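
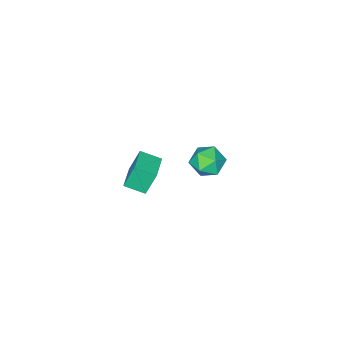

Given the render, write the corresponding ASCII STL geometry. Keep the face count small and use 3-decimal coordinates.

solid 
facet normal -0.492 0.801 -0.341
outer loop
vertex 2.544 2.225 4.392
vertex 3.81 3.093 4.606
vertex 3.014 1.896 2.942
endloop
endfacet
facet normal -0.817 -0.561 -0.137
outer loop
vertex 3.61 0.927 3.354
vertex 2.544 2.225 4.392
vertex 3.014 1.896 2.942
endloop
endfacet
facet normal -0.492 0.801 -0.341
outer loop
vertex 3.014 1.896 2.942
vertex 3.81 3.093 4.606
vertex 4.28 2.764 3.155
endloop
endfacet
facet normal 0.301 -0.210 -0.930
outer loop
vertex 4.28 2.764 3.155
vertex 3.61 0.927 3.354
vertex 3.014 1.896 2.942
endloop
endfacet
facet normal -0.301 0.210 0.930
outer loop
vertex 2.544 2.225 4.392
vertex 4.406 2.124 5.018
vertex 3.81 3.093 4.606
endloop
endfacet
facet normal -0.817 -0.561 -0.137
outer loop
vertex 3.14 1.256 4.805
vertex 2.544 2.225 4.392
vertex 3.61 0.927 3.354
endloop
endfacet
facet normal -0.301 0.211 0.930
outer loop
vertex 3.14 1.256 4.805
vertex 4.406 2.124 5.018
vertex 2.544 2.225 4.392
endloop
endfacet
facet normal 0.817 0.561 0.137
outer loop
vertex 3.81 3.093 4.606
vertex 4.406 2.124 5.018
vertex 4.28 2.764 3.155
endloop
endfacet
facet normal 0.302 -0.211 -0.930
outer loop
vertex 4.876 1.795 3.568
vertex 3.61 0.927 3.354
vertex 4.28 2.764 3.155
endloop
endfacet
facet normal 0.816 0.561 0.137
outer loop
vertex 4.28 2.764 3.155
vertex 4.406 2.124 5.018
vertex 4.876 1.795 3.568
endloop
endfacet
facet normal 0.492 -0.801 0.341
outer loop
vertex 4.876 1.795 3.568
vertex 3.14 1.256 4.805
vertex 3.61 0.927 3.354
endloop
endfacet
facet normal 0.492 -0.801 0.341
outer loop
vertex 4.406 2.124 5.018
vertex 3.14 1.256 4.805
vertex 4.876 1.795 3.568
endloop
endfacet
facet normal -0.936 0.136 0.325
outer loop
vertex -3.693 1.036 -1.575
vertex -3.928 -0.017 -1.81
vertex -3.542 0.253 -0.811
endloop
endfacet
facet normal -0.480 0.563 0.672
outer loop
vertex -3.693 1.036 -1.575
vertex -3.542 0.253 -0.811
vertex -2.789 1.05 -0.941
endloop
endfacet
facet normal -0.148 0.971 0.190
outer loop
vertex -3.693 1.036 -1.575
vertex -2.789 1.05 -0.941
vertex -2.71 1.273 -2.019
endloop
endfacet
facet normal -0.398 0.796 -0.456
outer loop
vertex -3.693 1.036 -1.575
vertex -2.71 1.273 -2.019
vertex -3.414 0.614 -2.556
endloop
endfacet
facet normal -0.885 0.281 -0.372
outer loop
vertex -3.693 1.036 -1.575
vertex -3.414 0.614 -2.556
vertex -3.928 -0.017 -1.81
endloop
endfacet
facet normal 0.010 0.152 0.988
outer loop
vertex -2.789 1.05 -0.941
vertex -3.542 0.253 -0.811
vertex -2.466 0.006 -0.784
endloop
endfacet
facet normal -0.727 -0.538 0.426
outer loop
vertex -3.542 0.253 -0.811
vertex -3.928 -0.017 -1.81
vertex -3.17 -0.653 -1.321
endloop
endfacet
facet normal -0.644 -0.305 -0.702
outer loop
vertex -3.928 -0.017 -1.81
vertex -3.414 0.614 -2.556
vertex -3.091 -0.43 -2.399
endloop
endfacet
facet normal 0.142 0.529 -0.836
outer loop
vertex -3.414 0.614 -2.556
vertex -2.71 1.273 -2.019
vertex -2.338 0.367 -2.529
endloop
endfacet
facet normal 0.547 0.811 0.208
outer loop
vertex -2.71 1.273 -2.019
vertex -2.789 1.05 -0.941
vertex -1.952 0.637 -1.53
endloop
endfacet
facet normal 0.398 -0.796 0.456
outer loop
vertex -2.187 -0.416 -1.765
vertex -2.466 0.006 -0.784
vertex -3.17 -0.653 -1.321
endloop
endfacet
facet normal 0.148 -0.971 -0.190
outer loop
vertex -2.187 -0.416 -1.765
vertex -3.17 -0.653 -1.321
vertex -3.091 -0.43 -2.399
endloop
endfacet
facet normal 0.480 -0.563 -0.672
outer loop
vertex -2.187 -0.416 -1.765
vertex -3.091 -0.43 -2.399
vertex -2.338 0.367 -2.529
endloop
endfacet
facet normal 0.936 -0.136 -0.325
outer loop
vertex -2.187 -0.416 -1.765
vertex -2.338 0.367 -2.529
vertex -1.952 0.637 -1.53
endloop
endfacet
facet normal 0.885 -0.281 0.372
outer loop
vertex -2.187 -0.416 -1.765
vertex -1.952 0.637 -1.53
vertex -2.466 0.006 -0.784
endloop
endfacet
facet normal -0.142 -0.529 0.836
outer loop
vertex -3.17 -0.653 -1.321
vertex -2.466 0.006 -0.784
vertex -3.542 0.253 -0.811
endloop
endfacet
facet normal -0.547 -0.811 -0.208
outer loop
vertex -3.091 -0.43 -2.399
vertex -3.17 -0.653 -1.321
vertex -3.928 -0.017 -1.81
endloop
endfacet
facet normal -0.010 -0.152 -0.988
outer loop
vertex -2.338 0.367 -2.529
vertex -3.091 -0.43 -2.399
vertex -3.414 0.614 -2.556
endloop
endfacet
facet normal 0.727 0.538 -0.426
outer loop
vertex -1.952 0.637 -1.53
vertex -2.338 0.367 -2.529
vertex -2.71 1.273 -2.019
endloop
endfacet
facet normal 0.644 0.305 0.702
outer loop
vertex -2.466 0.006 -0.784
vertex -1.952 0.637 -1.53
vertex -2.789 1.05 -0.941
endloop
endfacet

endsolid


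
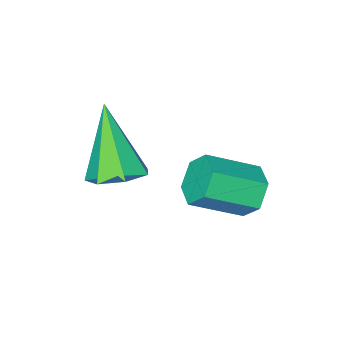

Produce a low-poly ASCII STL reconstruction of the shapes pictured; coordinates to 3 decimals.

solid 
facet normal 0.189 0.494 -0.849
outer loop
vertex 2.676 -0.094 -1.987
vertex 2.007 0.317 -1.897
vertex 2.732 0.491 -1.634
endloop
endfacet
facet normal 0.866 -0.317 0.388
outer loop
vertex 2.676 -0.094 -1.987
vertex 2.732 0.491 -1.634
vertex 1.613 -0.717 -0.123
endloop
endfacet
facet normal 0.189 0.494 -0.849
outer loop
vertex 2.732 0.491 -1.634
vertex 2.007 0.317 -1.897
vertex 2.242 0.945 -1.479
endloop
endfacet
facet normal 0.577 0.374 0.726
outer loop
vertex 2.732 0.491 -1.634
vertex 2.242 0.945 -1.479
vertex 1.613 -0.717 -0.123
endloop
endfacet
facet normal 0.188 0.494 -0.849
outer loop
vertex 2.242 0.945 -1.479
vertex 2.007 0.317 -1.897
vertex 1.576 0.926 -1.638
endloop
endfacet
facet normal -0.192 0.663 0.724
outer loop
vertex 2.242 0.945 -1.479
vertex 1.576 0.926 -1.638
vertex 1.613 -0.717 -0.123
endloop
endfacet
facet normal 0.188 0.494 -0.849
outer loop
vertex 1.576 0.926 -1.638
vertex 2.007 0.317 -1.897
vertex 1.234 0.448 -1.992
endloop
endfacet
facet normal -0.862 0.333 0.382
outer loop
vertex 1.576 0.926 -1.638
vertex 1.234 0.448 -1.992
vertex 1.613 -0.717 -0.123
endloop
endfacet
facet normal 0.188 0.494 -0.849
outer loop
vertex 1.234 0.448 -1.992
vertex 2.007 0.317 -1.897
vertex 1.475 -0.128 -2.274
endloop
endfacet
facet normal -0.929 -0.368 -0.041
outer loop
vertex 1.234 0.448 -1.992
vertex 1.475 -0.128 -2.274
vertex 1.613 -0.717 -0.123
endloop
endfacet
facet normal 0.189 0.494 -0.849
outer loop
vertex 1.475 -0.128 -2.274
vertex 2.007 0.317 -1.897
vertex 2.117 -0.37 -2.272
endloop
endfacet
facet normal -0.343 -0.911 -0.228
outer loop
vertex 1.475 -0.128 -2.274
vertex 2.117 -0.37 -2.272
vertex 1.613 -0.717 -0.123
endloop
endfacet
facet normal 0.189 0.494 -0.849
outer loop
vertex 2.117 -0.37 -2.272
vertex 2.007 0.317 -1.897
vertex 2.676 -0.094 -1.987
endloop
endfacet
facet normal 0.457 -0.889 -0.036
outer loop
vertex 2.117 -0.37 -2.272
vertex 2.676 -0.094 -1.987
vertex 1.613 -0.717 -0.123
endloop
endfacet
facet normal -0.783 0.390 -0.484
outer loop
vertex -0.355 2.135 -3.531
vertex -0.797 1.912 -2.995
vertex -0.488 2.573 -2.962
endloop
endfacet
facet normal 0.594 0.699 -0.399
outer loop
vertex -0.355 2.135 -3.531
vertex -0.488 2.573 -2.962
vertex 0.859 1.531 -2.781
endloop
endfacet
facet normal 0.594 0.699 -0.398
outer loop
vertex 0.859 1.531 -2.781
vertex -0.488 2.573 -2.962
vertex 0.726 1.968 -2.212
endloop
endfacet
facet normal 0.783 -0.391 0.483
outer loop
vertex 0.859 1.531 -2.781
vertex 0.726 1.968 -2.212
vertex 0.417 1.308 -2.245
endloop
endfacet
facet normal -0.783 0.390 -0.484
outer loop
vertex -0.488 2.573 -2.962
vertex -0.797 1.912 -2.995
vertex -0.93 2.35 -2.426
endloop
endfacet
facet normal 0.139 0.869 0.476
outer loop
vertex -0.488 2.573 -2.962
vertex -0.93 2.35 -2.426
vertex 0.726 1.968 -2.212
endloop
endfacet
facet normal 0.139 0.869 0.476
outer loop
vertex 0.726 1.968 -2.212
vertex -0.93 2.35 -2.426
vertex 0.284 1.745 -1.676
endloop
endfacet
facet normal 0.783 -0.391 0.483
outer loop
vertex 0.726 1.968 -2.212
vertex 0.284 1.745 -1.676
vertex 0.417 1.308 -2.245
endloop
endfacet
facet normal -0.783 0.390 -0.484
outer loop
vertex -0.93 2.35 -2.426
vertex -0.797 1.912 -2.995
vertex -1.239 1.689 -2.459
endloop
endfacet
facet normal -0.456 0.169 0.874
outer loop
vertex -0.93 2.35 -2.426
vertex -1.239 1.689 -2.459
vertex 0.284 1.745 -1.676
endloop
endfacet
facet normal -0.456 0.170 0.874
outer loop
vertex 0.284 1.745 -1.676
vertex -1.239 1.689 -2.459
vertex -0.025 1.085 -1.709
endloop
endfacet
facet normal 0.783 -0.391 0.483
outer loop
vertex 0.284 1.745 -1.676
vertex -0.025 1.085 -1.709
vertex 0.417 1.308 -2.245
endloop
endfacet
facet normal -0.783 0.391 -0.483
outer loop
vertex -1.239 1.689 -2.459
vertex -0.797 1.912 -2.995
vertex -1.106 1.252 -3.028
endloop
endfacet
facet normal -0.594 -0.699 0.398
outer loop
vertex -1.239 1.689 -2.459
vertex -1.106 1.252 -3.028
vertex -0.025 1.085 -1.709
endloop
endfacet
facet normal -0.594 -0.698 0.399
outer loop
vertex -0.025 1.085 -1.709
vertex -1.106 1.252 -3.028
vertex 0.108 0.647 -2.278
endloop
endfacet
facet normal 0.783 -0.390 0.484
outer loop
vertex -0.025 1.085 -1.709
vertex 0.108 0.647 -2.278
vertex 0.417 1.308 -2.245
endloop
endfacet
facet normal -0.783 0.391 -0.483
outer loop
vertex -1.106 1.252 -3.028
vertex -0.797 1.912 -2.995
vertex -0.664 1.475 -3.564
endloop
endfacet
facet normal -0.139 -0.869 -0.476
outer loop
vertex -1.106 1.252 -3.028
vertex -0.664 1.475 -3.564
vertex 0.108 0.647 -2.278
endloop
endfacet
facet normal -0.139 -0.869 -0.476
outer loop
vertex 0.108 0.647 -2.278
vertex -0.664 1.475 -3.564
vertex 0.55 0.87 -2.814
endloop
endfacet
facet normal 0.783 -0.390 0.484
outer loop
vertex 0.108 0.647 -2.278
vertex 0.55 0.87 -2.814
vertex 0.417 1.308 -2.245
endloop
endfacet
facet normal -0.783 0.391 -0.483
outer loop
vertex -0.664 1.475 -3.564
vertex -0.797 1.912 -2.995
vertex -0.355 2.135 -3.531
endloop
endfacet
facet normal 0.455 -0.170 -0.874
outer loop
vertex -0.664 1.475 -3.564
vertex -0.355 2.135 -3.531
vertex 0.55 0.87 -2.814
endloop
endfacet
facet normal 0.456 -0.169 -0.874
outer loop
vertex 0.55 0.87 -2.814
vertex -0.355 2.135 -3.531
vertex 0.859 1.531 -2.781
endloop
endfacet
facet normal 0.783 -0.390 0.484
outer loop
vertex 0.55 0.87 -2.814
vertex 0.859 1.531 -2.781
vertex 0.417 1.308 -2.245
endloop
endfacet

endsolid


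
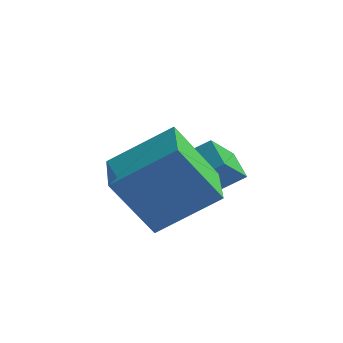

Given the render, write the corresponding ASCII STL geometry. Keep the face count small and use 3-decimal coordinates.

solid 
facet normal -0.772 -0.402 -0.493
outer loop
vertex -1.407 -0.024 -2.328
vertex -1.937 0.603 -2.01
vertex -1.021 1.058 -3.816
endloop
endfacet
facet normal 0.602 -0.712 -0.361
outer loop
vertex -0.103 1.537 -3.23
vertex -1.407 -0.024 -2.328
vertex -1.021 1.058 -3.816
endloop
endfacet
facet normal -0.771 -0.403 -0.493
outer loop
vertex -1.021 1.058 -3.816
vertex -1.937 0.603 -2.01
vertex -1.551 1.684 -3.498
endloop
endfacet
facet normal 0.205 0.576 -0.792
outer loop
vertex -1.551 1.684 -3.498
vertex -0.103 1.537 -3.23
vertex -1.021 1.058 -3.816
endloop
endfacet
facet normal -0.205 -0.575 0.792
outer loop
vertex -1.407 -0.024 -2.328
vertex -1.019 1.082 -1.424
vertex -1.937 0.603 -2.01
endloop
endfacet
facet normal 0.603 -0.712 -0.361
outer loop
vertex -0.489 0.456 -1.742
vertex -1.407 -0.024 -2.328
vertex -0.103 1.537 -3.23
endloop
endfacet
facet normal -0.205 -0.575 0.792
outer loop
vertex -0.489 0.456 -1.742
vertex -1.019 1.082 -1.424
vertex -1.407 -0.024 -2.328
endloop
endfacet
facet normal -0.602 0.712 0.361
outer loop
vertex -1.937 0.603 -2.01
vertex -1.019 1.082 -1.424
vertex -1.551 1.684 -3.498
endloop
endfacet
facet normal 0.205 0.575 -0.792
outer loop
vertex -0.633 2.164 -2.912
vertex -0.103 1.537 -3.23
vertex -1.551 1.684 -3.498
endloop
endfacet
facet normal -0.603 0.712 0.361
outer loop
vertex -1.551 1.684 -3.498
vertex -1.019 1.082 -1.424
vertex -0.633 2.164 -2.912
endloop
endfacet
facet normal 0.772 0.402 0.493
outer loop
vertex -0.633 2.164 -2.912
vertex -0.489 0.456 -1.742
vertex -0.103 1.537 -3.23
endloop
endfacet
facet normal 0.771 0.403 0.493
outer loop
vertex -1.019 1.082 -1.424
vertex -0.489 0.456 -1.742
vertex -0.633 2.164 -2.912
endloop
endfacet
facet normal -0.570 -0.011 0.822
outer loop
vertex -1.26 -1.447 0.406
vertex -1.7 -0.172 0.118
vertex -2.857 -2.252 -0.713
endloop
endfacet
facet normal 0.320 -0.924 0.209
outer loop
vertex -1.66 -2.228 -2.438
vertex -1.26 -1.447 0.406
vertex -2.857 -2.252 -0.713
endloop
endfacet
facet normal -0.570 -0.011 0.822
outer loop
vertex -2.857 -2.252 -0.713
vertex -1.7 -0.172 0.118
vertex -3.298 -0.977 -1.001
endloop
endfacet
facet normal -0.757 -0.382 -0.531
outer loop
vertex -3.298 -0.977 -1.001
vertex -1.66 -2.228 -2.438
vertex -2.857 -2.252 -0.713
endloop
endfacet
facet normal 0.757 0.381 0.531
outer loop
vertex -1.26 -1.447 0.406
vertex -0.503 -0.148 -1.607
vertex -1.7 -0.172 0.118
endloop
endfacet
facet normal 0.319 -0.924 0.209
outer loop
vertex -0.062 -1.423 -1.319
vertex -1.26 -1.447 0.406
vertex -1.66 -2.228 -2.438
endloop
endfacet
facet normal 0.757 0.382 0.531
outer loop
vertex -0.062 -1.423 -1.319
vertex -0.503 -0.148 -1.607
vertex -1.26 -1.447 0.406
endloop
endfacet
facet normal -0.319 0.924 -0.209
outer loop
vertex -1.7 -0.172 0.118
vertex -0.503 -0.148 -1.607
vertex -3.298 -0.977 -1.001
endloop
endfacet
facet normal -0.757 -0.381 -0.531
outer loop
vertex -2.1 -0.953 -2.726
vertex -1.66 -2.228 -2.438
vertex -3.298 -0.977 -1.001
endloop
endfacet
facet normal -0.319 0.924 -0.209
outer loop
vertex -3.298 -0.977 -1.001
vertex -0.503 -0.148 -1.607
vertex -2.1 -0.953 -2.726
endloop
endfacet
facet normal 0.570 0.011 -0.822
outer loop
vertex -2.1 -0.953 -2.726
vertex -0.062 -1.423 -1.319
vertex -1.66 -2.228 -2.438
endloop
endfacet
facet normal 0.570 0.012 -0.822
outer loop
vertex -0.503 -0.148 -1.607
vertex -0.062 -1.423 -1.319
vertex -2.1 -0.953 -2.726
endloop
endfacet

endsolid


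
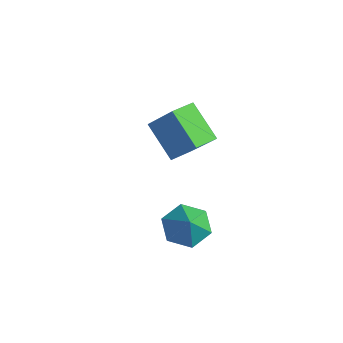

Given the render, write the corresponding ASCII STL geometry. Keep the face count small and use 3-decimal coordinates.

solid 
facet normal -0.765 -0.036 0.643
outer loop
vertex -3.708 3.165 4.309
vertex -3.791 4.02 4.258
vertex -4.779 2.985 3.026
endloop
endfacet
facet normal 0.096 -0.994 0.059
outer loop
vertex -3.609 3.04 2.042
vertex -3.708 3.165 4.309
vertex -4.779 2.985 3.026
endloop
endfacet
facet normal -0.764 -0.037 0.644
outer loop
vertex -4.779 2.985 3.026
vertex -3.791 4.02 4.258
vertex -4.862 3.84 2.976
endloop
endfacet
facet normal -0.637 -0.106 -0.763
outer loop
vertex -4.862 3.84 2.976
vertex -3.609 3.04 2.042
vertex -4.779 2.985 3.026
endloop
endfacet
facet normal 0.637 0.107 0.763
outer loop
vertex -3.708 3.165 4.309
vertex -2.621 4.075 3.274
vertex -3.791 4.02 4.258
endloop
endfacet
facet normal 0.096 -0.994 0.059
outer loop
vertex -2.538 3.22 3.324
vertex -3.708 3.165 4.309
vertex -3.609 3.04 2.042
endloop
endfacet
facet normal 0.637 0.107 0.763
outer loop
vertex -2.538 3.22 3.324
vertex -2.621 4.075 3.274
vertex -3.708 3.165 4.309
endloop
endfacet
facet normal -0.096 0.994 -0.059
outer loop
vertex -3.791 4.02 4.258
vertex -2.621 4.075 3.274
vertex -4.862 3.84 2.976
endloop
endfacet
facet normal -0.637 -0.107 -0.763
outer loop
vertex -3.692 3.895 1.991
vertex -3.609 3.04 2.042
vertex -4.862 3.84 2.976
endloop
endfacet
facet normal -0.096 0.994 -0.059
outer loop
vertex -4.862 3.84 2.976
vertex -2.621 4.075 3.274
vertex -3.692 3.895 1.991
endloop
endfacet
facet normal 0.764 0.036 -0.644
outer loop
vertex -3.692 3.895 1.991
vertex -2.538 3.22 3.324
vertex -3.609 3.04 2.042
endloop
endfacet
facet normal 0.765 0.037 -0.643
outer loop
vertex -2.621 4.075 3.274
vertex -2.538 3.22 3.324
vertex -3.692 3.895 1.991
endloop
endfacet
facet normal -0.557 0.290 -0.778
outer loop
vertex 0.198 1.761 2.025
vertex -0.352 1.246 2.227
vertex -0.373 1.972 2.513
endloop
endfacet
facet normal 0.635 0.602 0.483
outer loop
vertex 0.198 1.761 2.025
vertex -0.373 1.972 2.513
vertex 0.212 0.954 3.013
endloop
endfacet
facet normal -0.558 0.290 -0.777
outer loop
vertex -0.373 1.972 2.513
vertex -0.352 1.246 2.227
vertex -0.923 1.457 2.716
endloop
endfacet
facet normal -0.054 0.415 0.908
outer loop
vertex -0.373 1.972 2.513
vertex -0.923 1.457 2.716
vertex 0.212 0.954 3.013
endloop
endfacet
facet normal -0.558 0.290 -0.777
outer loop
vertex -0.923 1.457 2.716
vertex -0.352 1.246 2.227
vertex -0.902 0.731 2.43
endloop
endfacet
facet normal -0.379 -0.349 0.857
outer loop
vertex -0.923 1.457 2.716
vertex -0.902 0.731 2.43
vertex 0.212 0.954 3.013
endloop
endfacet
facet normal -0.558 0.290 -0.778
outer loop
vertex -0.902 0.731 2.43
vertex -0.352 1.246 2.227
vertex -0.331 0.521 1.942
endloop
endfacet
facet normal -0.014 -0.924 0.381
outer loop
vertex -0.902 0.731 2.43
vertex -0.331 0.521 1.942
vertex 0.212 0.954 3.013
endloop
endfacet
facet normal -0.558 0.290 -0.778
outer loop
vertex -0.331 0.521 1.942
vertex -0.352 1.246 2.227
vertex 0.219 1.036 1.739
endloop
endfacet
facet normal 0.674 -0.737 -0.044
outer loop
vertex -0.331 0.521 1.942
vertex 0.219 1.036 1.739
vertex 0.212 0.954 3.013
endloop
endfacet
facet normal -0.558 0.291 -0.778
outer loop
vertex 0.219 1.036 1.739
vertex -0.352 1.246 2.227
vertex 0.198 1.761 2.025
endloop
endfacet
facet normal 1.000 0.026 0.007
outer loop
vertex 0.219 1.036 1.739
vertex 0.198 1.761 2.025
vertex 0.212 0.954 3.013
endloop
endfacet

endsolid


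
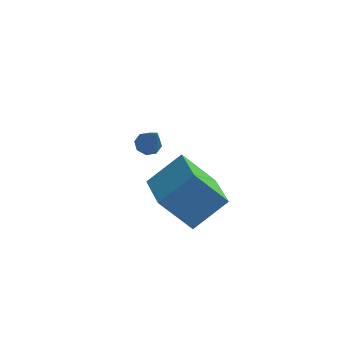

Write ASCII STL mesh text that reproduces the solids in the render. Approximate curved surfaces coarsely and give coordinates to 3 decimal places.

solid 
facet normal -0.556 0.792 -0.251
outer loop
vertex 1.913 -1.844 3.785
vertex 2.957 -0.759 4.894
vertex 3.181 -1.454 2.209
endloop
endfacet
facet normal -0.558 -0.581 -0.593
outer loop
vertex 4.283 -3.021 2.706
vertex 1.913 -1.844 3.785
vertex 3.181 -1.454 2.209
endloop
endfacet
facet normal -0.557 0.791 -0.251
outer loop
vertex 3.181 -1.454 2.209
vertex 2.957 -0.759 4.894
vertex 4.224 -0.368 3.317
endloop
endfacet
facet normal 0.615 0.190 -0.765
outer loop
vertex 4.224 -0.368 3.317
vertex 4.283 -3.021 2.706
vertex 3.181 -1.454 2.209
endloop
endfacet
facet normal -0.615 -0.190 0.765
outer loop
vertex 1.913 -1.844 3.785
vertex 4.059 -2.326 5.391
vertex 2.957 -0.759 4.894
endloop
endfacet
facet normal -0.558 -0.581 -0.592
outer loop
vertex 3.016 -3.412 4.283
vertex 1.913 -1.844 3.785
vertex 4.283 -3.021 2.706
endloop
endfacet
facet normal -0.615 -0.190 0.765
outer loop
vertex 3.016 -3.412 4.283
vertex 4.059 -2.326 5.391
vertex 1.913 -1.844 3.785
endloop
endfacet
facet normal 0.558 0.581 0.593
outer loop
vertex 2.957 -0.759 4.894
vertex 4.059 -2.326 5.391
vertex 4.224 -0.368 3.317
endloop
endfacet
facet normal 0.615 0.190 -0.765
outer loop
vertex 5.327 -1.936 3.815
vertex 4.283 -3.021 2.706
vertex 4.224 -0.368 3.317
endloop
endfacet
facet normal 0.558 0.581 0.593
outer loop
vertex 4.224 -0.368 3.317
vertex 4.059 -2.326 5.391
vertex 5.327 -1.936 3.815
endloop
endfacet
facet normal 0.557 -0.792 0.251
outer loop
vertex 5.327 -1.936 3.815
vertex 3.016 -3.412 4.283
vertex 4.283 -3.021 2.706
endloop
endfacet
facet normal 0.557 -0.792 0.252
outer loop
vertex 4.059 -2.326 5.391
vertex 3.016 -3.412 4.283
vertex 5.327 -1.936 3.815
endloop
endfacet
facet normal -0.377 0.363 -0.852
outer loop
vertex 0.449 3.21 1.66
vertex 0.149 2.709 1.579
vertex 0.038 3.222 1.847
endloop
endfacet
facet normal 0.274 0.787 0.553
outer loop
vertex 0.449 3.21 1.66
vertex 0.038 3.222 1.847
vertex 0.831 2.051 3.121
endloop
endfacet
facet normal -0.377 0.364 -0.852
outer loop
vertex 0.038 3.222 1.847
vertex 0.149 2.709 1.579
vertex -0.308 2.934 1.877
endloop
endfacet
facet normal -0.389 0.545 0.743
outer loop
vertex 0.038 3.222 1.847
vertex -0.308 2.934 1.877
vertex 0.831 2.051 3.121
endloop
endfacet
facet normal -0.377 0.363 -0.852
outer loop
vertex -0.308 2.934 1.877
vertex 0.149 2.709 1.579
vertex -0.386 2.513 1.732
endloop
endfacet
facet normal -0.763 -0.080 0.642
outer loop
vertex -0.308 2.934 1.877
vertex -0.386 2.513 1.732
vertex 0.831 2.051 3.121
endloop
endfacet
facet normal -0.377 0.363 -0.852
outer loop
vertex -0.386 2.513 1.732
vertex 0.149 2.709 1.579
vertex -0.151 2.207 1.498
endloop
endfacet
facet normal -0.625 -0.717 0.309
outer loop
vertex -0.386 2.513 1.732
vertex -0.151 2.207 1.498
vertex 0.831 2.051 3.121
endloop
endfacet
facet normal -0.377 0.363 -0.852
outer loop
vertex -0.151 2.207 1.498
vertex 0.149 2.709 1.579
vertex 0.26 2.195 1.311
endloop
endfacet
facet normal -0.057 -0.996 -0.061
outer loop
vertex -0.151 2.207 1.498
vertex 0.26 2.195 1.311
vertex 0.831 2.051 3.121
endloop
endfacet
facet normal -0.377 0.363 -0.852
outer loop
vertex 0.26 2.195 1.311
vertex 0.149 2.709 1.579
vertex 0.606 2.484 1.281
endloop
endfacet
facet normal 0.607 -0.753 -0.252
outer loop
vertex 0.26 2.195 1.311
vertex 0.606 2.484 1.281
vertex 0.831 2.051 3.121
endloop
endfacet
facet normal -0.376 0.364 -0.852
outer loop
vertex 0.606 2.484 1.281
vertex 0.149 2.709 1.579
vertex 0.684 2.904 1.426
endloop
endfacet
facet normal 0.980 -0.130 -0.150
outer loop
vertex 0.606 2.484 1.281
vertex 0.684 2.904 1.426
vertex 0.831 2.051 3.121
endloop
endfacet
facet normal -0.376 0.363 -0.852
outer loop
vertex 0.684 2.904 1.426
vertex 0.149 2.709 1.579
vertex 0.449 3.21 1.66
endloop
endfacet
facet normal 0.842 0.507 0.182
outer loop
vertex 0.684 2.904 1.426
vertex 0.449 3.21 1.66
vertex 0.831 2.051 3.121
endloop
endfacet

endsolid


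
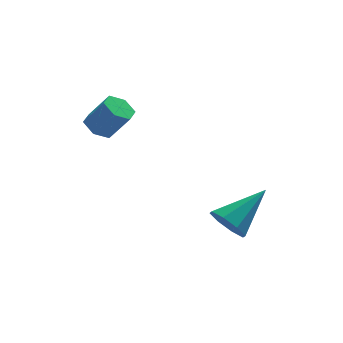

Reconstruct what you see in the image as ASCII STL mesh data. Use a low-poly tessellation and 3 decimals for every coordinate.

solid 
facet normal -0.519 0.270 -0.811
outer loop
vertex -1.211 -0.138 2.425
vertex -1.8 -0.228 2.772
vertex -1.488 0.387 2.777
endloop
endfacet
facet normal 0.754 0.590 -0.287
outer loop
vertex -1.211 -0.138 2.425
vertex -1.488 0.387 2.777
vertex -0.51 -0.501 3.521
endloop
endfacet
facet normal 0.754 0.591 -0.286
outer loop
vertex -0.51 -0.501 3.521
vertex -1.488 0.387 2.777
vertex -0.788 0.024 3.872
endloop
endfacet
facet normal 0.519 -0.268 0.812
outer loop
vertex -0.51 -0.501 3.521
vertex -0.788 0.024 3.872
vertex -1.1 -0.592 3.868
endloop
endfacet
facet normal -0.519 0.270 -0.811
outer loop
vertex -1.488 0.387 2.777
vertex -1.8 -0.228 2.772
vertex -2.077 0.297 3.124
endloop
endfacet
facet normal 0.029 0.954 0.298
outer loop
vertex -1.488 0.387 2.777
vertex -2.077 0.297 3.124
vertex -0.788 0.024 3.872
endloop
endfacet
facet normal 0.029 0.954 0.299
outer loop
vertex -0.788 0.024 3.872
vertex -2.077 0.297 3.124
vertex -1.377 -0.067 4.219
endloop
endfacet
facet normal 0.519 -0.268 0.811
outer loop
vertex -0.788 0.024 3.872
vertex -1.377 -0.067 4.219
vertex -1.1 -0.592 3.868
endloop
endfacet
facet normal -0.519 0.270 -0.811
outer loop
vertex -2.077 0.297 3.124
vertex -1.8 -0.228 2.772
vertex -2.39 -0.319 3.119
endloop
endfacet
facet normal -0.725 0.364 0.585
outer loop
vertex -2.077 0.297 3.124
vertex -2.39 -0.319 3.119
vertex -1.377 -0.067 4.219
endloop
endfacet
facet normal -0.725 0.364 0.584
outer loop
vertex -1.377 -0.067 4.219
vertex -2.39 -0.319 3.119
vertex -1.689 -0.682 4.215
endloop
endfacet
facet normal 0.519 -0.269 0.811
outer loop
vertex -1.377 -0.067 4.219
vertex -1.689 -0.682 4.215
vertex -1.1 -0.592 3.868
endloop
endfacet
facet normal -0.519 0.268 -0.812
outer loop
vertex -2.39 -0.319 3.119
vertex -1.8 -0.228 2.772
vertex -2.112 -0.844 2.768
endloop
endfacet
facet normal -0.754 -0.591 0.287
outer loop
vertex -2.39 -0.319 3.119
vertex -2.112 -0.844 2.768
vertex -1.689 -0.682 4.215
endloop
endfacet
facet normal -0.755 -0.590 0.287
outer loop
vertex -1.689 -0.682 4.215
vertex -2.112 -0.844 2.768
vertex -1.412 -1.207 3.863
endloop
endfacet
facet normal 0.519 -0.270 0.811
outer loop
vertex -1.689 -0.682 4.215
vertex -1.412 -1.207 3.863
vertex -1.1 -0.592 3.868
endloop
endfacet
facet normal -0.519 0.268 -0.811
outer loop
vertex -2.112 -0.844 2.768
vertex -1.8 -0.228 2.772
vertex -1.523 -0.753 2.421
endloop
endfacet
facet normal -0.028 -0.954 -0.298
outer loop
vertex -2.112 -0.844 2.768
vertex -1.523 -0.753 2.421
vertex -1.412 -1.207 3.863
endloop
endfacet
facet normal -0.030 -0.954 -0.298
outer loop
vertex -1.412 -1.207 3.863
vertex -1.523 -0.753 2.421
vertex -0.823 -1.117 3.516
endloop
endfacet
facet normal 0.519 -0.270 0.811
outer loop
vertex -1.412 -1.207 3.863
vertex -0.823 -1.117 3.516
vertex -1.1 -0.592 3.868
endloop
endfacet
facet normal -0.519 0.269 -0.811
outer loop
vertex -1.523 -0.753 2.421
vertex -1.8 -0.228 2.772
vertex -1.211 -0.138 2.425
endloop
endfacet
facet normal 0.725 -0.364 -0.585
outer loop
vertex -1.523 -0.753 2.421
vertex -1.211 -0.138 2.425
vertex -0.823 -1.117 3.516
endloop
endfacet
facet normal 0.725 -0.364 -0.584
outer loop
vertex -0.823 -1.117 3.516
vertex -1.211 -0.138 2.425
vertex -0.51 -0.501 3.521
endloop
endfacet
facet normal 0.519 -0.270 0.811
outer loop
vertex -0.823 -1.117 3.516
vertex -0.51 -0.501 3.521
vertex -1.1 -0.592 3.868
endloop
endfacet
facet normal -0.761 -0.371 -0.532
outer loop
vertex 2.252 -3.95 -0.99
vertex 1.986 -4.383 -0.308
vertex 1.832 -3.61 -0.627
endloop
endfacet
facet normal 0.337 0.850 -0.406
outer loop
vertex 2.252 -3.95 -0.99
vertex 1.832 -3.61 -0.627
vertex 3.554 -3.617 0.788
endloop
endfacet
facet normal -0.761 -0.371 -0.532
outer loop
vertex 1.832 -3.61 -0.627
vertex 1.986 -4.383 -0.308
vertex 1.503 -3.723 -0.078
endloop
endfacet
facet normal -0.109 0.985 0.137
outer loop
vertex 1.832 -3.61 -0.627
vertex 1.503 -3.723 -0.078
vertex 3.554 -3.617 0.788
endloop
endfacet
facet normal -0.761 -0.372 -0.531
outer loop
vertex 1.503 -3.723 -0.078
vertex 1.986 -4.383 -0.308
vertex 1.457 -4.222 0.337
endloop
endfacet
facet normal -0.332 0.621 0.710
outer loop
vertex 1.503 -3.723 -0.078
vertex 1.457 -4.222 0.337
vertex 3.554 -3.617 0.788
endloop
endfacet
facet normal -0.761 -0.372 -0.531
outer loop
vertex 1.457 -4.222 0.337
vertex 1.986 -4.383 -0.308
vertex 1.721 -4.815 0.374
endloop
endfacet
facet normal -0.202 -0.029 0.979
outer loop
vertex 1.457 -4.222 0.337
vertex 1.721 -4.815 0.374
vertex 3.554 -3.617 0.788
endloop
endfacet
facet normal -0.762 -0.371 -0.531
outer loop
vertex 1.721 -4.815 0.374
vertex 1.986 -4.383 -0.308
vertex 2.14 -5.155 0.011
endloop
endfacet
facet normal 0.205 -0.585 0.785
outer loop
vertex 1.721 -4.815 0.374
vertex 2.14 -5.155 0.011
vertex 3.554 -3.617 0.788
endloop
endfacet
facet normal -0.760 -0.372 -0.533
outer loop
vertex 2.14 -5.155 0.011
vertex 1.986 -4.383 -0.308
vertex 2.47 -5.043 -0.538
endloop
endfacet
facet normal 0.650 -0.720 0.244
outer loop
vertex 2.14 -5.155 0.011
vertex 2.47 -5.043 -0.538
vertex 3.554 -3.617 0.788
endloop
endfacet
facet normal -0.761 -0.372 -0.532
outer loop
vertex 2.47 -5.043 -0.538
vertex 1.986 -4.383 -0.308
vertex 2.516 -4.544 -0.953
endloop
endfacet
facet normal 0.874 -0.356 -0.331
outer loop
vertex 2.47 -5.043 -0.538
vertex 2.516 -4.544 -0.953
vertex 3.554 -3.617 0.788
endloop
endfacet
facet normal -0.761 -0.371 -0.532
outer loop
vertex 2.516 -4.544 -0.953
vertex 1.986 -4.383 -0.308
vertex 2.252 -3.95 -0.99
endloop
endfacet
facet normal 0.744 0.293 -0.600
outer loop
vertex 2.516 -4.544 -0.953
vertex 2.252 -3.95 -0.99
vertex 3.554 -3.617 0.788
endloop
endfacet

endsolid


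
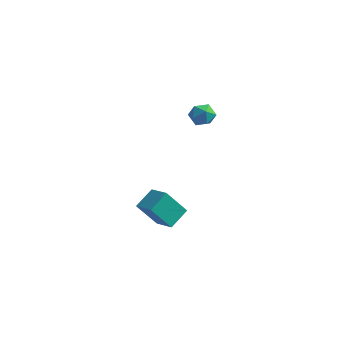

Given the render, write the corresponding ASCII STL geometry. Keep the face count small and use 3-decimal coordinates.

solid 
facet normal -0.434 -0.402 0.806
outer loop
vertex 2.24 -4.866 -3.023
vertex 2.4 -3.585 -2.299
vertex 0.926 -4.427 -3.512
endloop
endfacet
facet normal -0.107 -0.866 -0.489
outer loop
vertex 1.78 -3.635 -5.101
vertex 2.24 -4.866 -3.023
vertex 0.926 -4.427 -3.512
endloop
endfacet
facet normal -0.434 -0.402 0.806
outer loop
vertex 0.926 -4.427 -3.512
vertex 2.4 -3.585 -2.299
vertex 1.085 -3.146 -2.788
endloop
endfacet
facet normal -0.895 0.299 -0.332
outer loop
vertex 1.085 -3.146 -2.788
vertex 1.78 -3.635 -5.101
vertex 0.926 -4.427 -3.512
endloop
endfacet
facet normal 0.895 -0.299 0.332
outer loop
vertex 2.24 -4.866 -3.023
vertex 3.254 -2.793 -3.888
vertex 2.4 -3.585 -2.299
endloop
endfacet
facet normal -0.107 -0.866 -0.489
outer loop
vertex 3.095 -4.074 -4.612
vertex 2.24 -4.866 -3.023
vertex 1.78 -3.635 -5.101
endloop
endfacet
facet normal 0.895 -0.299 0.332
outer loop
vertex 3.095 -4.074 -4.612
vertex 3.254 -2.793 -3.888
vertex 2.24 -4.866 -3.023
endloop
endfacet
facet normal 0.107 0.866 0.489
outer loop
vertex 2.4 -3.585 -2.299
vertex 3.254 -2.793 -3.888
vertex 1.085 -3.146 -2.788
endloop
endfacet
facet normal -0.894 0.299 -0.332
outer loop
vertex 1.94 -2.354 -4.377
vertex 1.78 -3.635 -5.101
vertex 1.085 -3.146 -2.788
endloop
endfacet
facet normal 0.107 0.866 0.489
outer loop
vertex 1.085 -3.146 -2.788
vertex 3.254 -2.793 -3.888
vertex 1.94 -2.354 -4.377
endloop
endfacet
facet normal 0.434 0.402 -0.806
outer loop
vertex 1.94 -2.354 -4.377
vertex 3.095 -4.074 -4.612
vertex 1.78 -3.635 -5.101
endloop
endfacet
facet normal 0.434 0.402 -0.806
outer loop
vertex 3.254 -2.793 -3.888
vertex 3.095 -4.074 -4.612
vertex 1.94 -2.354 -4.377
endloop
endfacet
facet normal 0.105 -0.046 0.993
outer loop
vertex 3.616 -1.257 4.189
vertex 3.127 -1.941 4.209
vertex 3.959 -2.022 4.117
endloop
endfacet
facet normal 0.683 0.242 0.689
outer loop
vertex 3.616 -1.257 4.189
vertex 3.959 -2.022 4.117
vertex 4.228 -1.391 3.629
endloop
endfacet
facet normal 0.475 0.818 0.324
outer loop
vertex 3.616 -1.257 4.189
vertex 4.228 -1.391 3.629
vertex 3.563 -0.922 3.42
endloop
endfacet
facet normal -0.230 0.886 0.402
outer loop
vertex 3.616 -1.257 4.189
vertex 3.563 -0.922 3.42
vertex 2.882 -1.261 3.778
endloop
endfacet
facet normal -0.459 0.352 0.816
outer loop
vertex 3.616 -1.257 4.189
vertex 2.882 -1.261 3.778
vertex 3.127 -1.941 4.209
endloop
endfacet
facet normal 0.947 -0.231 0.224
outer loop
vertex 4.228 -1.391 3.629
vertex 3.959 -2.022 4.117
vertex 4.118 -2.159 3.302
endloop
endfacet
facet normal 0.011 -0.699 0.715
outer loop
vertex 3.959 -2.022 4.117
vertex 3.127 -1.941 4.209
vertex 3.437 -2.498 3.66
endloop
endfacet
facet normal -0.902 -0.053 0.429
outer loop
vertex 3.127 -1.941 4.209
vertex 2.882 -1.261 3.778
vertex 2.772 -2.029 3.451
endloop
endfacet
facet normal -0.531 0.813 -0.240
outer loop
vertex 2.882 -1.261 3.778
vertex 3.563 -0.922 3.42
vertex 3.041 -1.398 2.963
endloop
endfacet
facet normal 0.610 0.702 -0.367
outer loop
vertex 3.563 -0.922 3.42
vertex 4.228 -1.391 3.629
vertex 3.873 -1.479 2.871
endloop
endfacet
facet normal 0.230 -0.886 -0.402
outer loop
vertex 3.384 -2.163 2.891
vertex 4.118 -2.159 3.302
vertex 3.437 -2.498 3.66
endloop
endfacet
facet normal -0.475 -0.818 -0.324
outer loop
vertex 3.384 -2.163 2.891
vertex 3.437 -2.498 3.66
vertex 2.772 -2.029 3.451
endloop
endfacet
facet normal -0.683 -0.242 -0.689
outer loop
vertex 3.384 -2.163 2.891
vertex 2.772 -2.029 3.451
vertex 3.041 -1.398 2.963
endloop
endfacet
facet normal -0.105 0.046 -0.993
outer loop
vertex 3.384 -2.163 2.891
vertex 3.041 -1.398 2.963
vertex 3.873 -1.479 2.871
endloop
endfacet
facet normal 0.459 -0.352 -0.816
outer loop
vertex 3.384 -2.163 2.891
vertex 3.873 -1.479 2.871
vertex 4.118 -2.159 3.302
endloop
endfacet
facet normal 0.531 -0.813 0.240
outer loop
vertex 3.437 -2.498 3.66
vertex 4.118 -2.159 3.302
vertex 3.959 -2.022 4.117
endloop
endfacet
facet normal -0.610 -0.702 0.367
outer loop
vertex 2.772 -2.029 3.451
vertex 3.437 -2.498 3.66
vertex 3.127 -1.941 4.209
endloop
endfacet
facet normal -0.947 0.231 -0.224
outer loop
vertex 3.041 -1.398 2.963
vertex 2.772 -2.029 3.451
vertex 2.882 -1.261 3.778
endloop
endfacet
facet normal -0.011 0.699 -0.715
outer loop
vertex 3.873 -1.479 2.871
vertex 3.041 -1.398 2.963
vertex 3.563 -0.922 3.42
endloop
endfacet
facet normal 0.902 0.053 -0.429
outer loop
vertex 4.118 -2.159 3.302
vertex 3.873 -1.479 2.871
vertex 4.228 -1.391 3.629
endloop
endfacet

endsolid


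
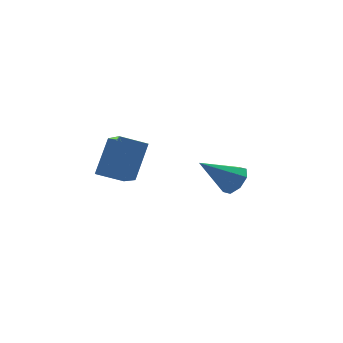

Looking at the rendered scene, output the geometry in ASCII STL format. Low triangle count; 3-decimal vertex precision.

solid 
facet normal 0.756 -0.141 -0.640
outer loop
vertex 2.681 -2.813 -0.285
vertex 2.205 -3.382 -0.722
vertex 2.328 -2.531 -0.764
endloop
endfacet
facet normal 0.092 0.886 0.454
outer loop
vertex 2.681 -2.813 -0.285
vertex 2.328 -2.531 -0.764
vertex 0.575 -3.078 0.662
endloop
endfacet
facet normal 0.755 -0.141 -0.640
outer loop
vertex 2.328 -2.531 -0.764
vertex 2.205 -3.382 -0.722
vertex 1.903 -2.748 -1.218
endloop
endfacet
facet normal -0.368 0.925 -0.098
outer loop
vertex 2.328 -2.531 -0.764
vertex 1.903 -2.748 -1.218
vertex 0.575 -3.078 0.662
endloop
endfacet
facet normal 0.755 -0.141 -0.640
outer loop
vertex 1.903 -2.748 -1.218
vertex 2.205 -3.382 -0.722
vertex 1.655 -3.335 -1.381
endloop
endfacet
facet normal -0.764 0.451 -0.461
outer loop
vertex 1.903 -2.748 -1.218
vertex 1.655 -3.335 -1.381
vertex 0.575 -3.078 0.662
endloop
endfacet
facet normal 0.755 -0.140 -0.640
outer loop
vertex 1.655 -3.335 -1.381
vertex 2.205 -3.382 -0.722
vertex 1.73 -3.95 -1.158
endloop
endfacet
facet normal -0.867 -0.260 -0.426
outer loop
vertex 1.655 -3.335 -1.381
vertex 1.73 -3.95 -1.158
vertex 0.575 -3.078 0.662
endloop
endfacet
facet normal 0.755 -0.140 -0.640
outer loop
vertex 1.73 -3.95 -1.158
vertex 2.205 -3.382 -0.722
vertex 2.083 -4.232 -0.68
endloop
endfacet
facet normal -0.614 -0.789 -0.012
outer loop
vertex 1.73 -3.95 -1.158
vertex 2.083 -4.232 -0.68
vertex 0.575 -3.078 0.662
endloop
endfacet
facet normal 0.755 -0.140 -0.640
outer loop
vertex 2.083 -4.232 -0.68
vertex 2.205 -3.382 -0.722
vertex 2.508 -4.016 -0.226
endloop
endfacet
facet normal -0.154 -0.828 0.539
outer loop
vertex 2.083 -4.232 -0.68
vertex 2.508 -4.016 -0.226
vertex 0.575 -3.078 0.662
endloop
endfacet
facet normal 0.755 -0.141 -0.641
outer loop
vertex 2.508 -4.016 -0.226
vertex 2.205 -3.382 -0.722
vertex 2.756 -3.428 -0.063
endloop
endfacet
facet normal 0.244 -0.353 0.903
outer loop
vertex 2.508 -4.016 -0.226
vertex 2.756 -3.428 -0.063
vertex 0.575 -3.078 0.662
endloop
endfacet
facet normal 0.755 -0.139 -0.641
outer loop
vertex 2.756 -3.428 -0.063
vertex 2.205 -3.382 -0.722
vertex 2.681 -2.813 -0.285
endloop
endfacet
facet normal 0.346 0.356 0.868
outer loop
vertex 2.756 -3.428 -0.063
vertex 2.681 -2.813 -0.285
vertex 0.575 -3.078 0.662
endloop
endfacet
facet normal -0.488 -0.456 -0.745
outer loop
vertex -3.43 -5.424 1.892
vertex -4.616 -5.023 2.423
vertex -3.353 -3.862 0.885
endloop
endfacet
facet normal 0.872 -0.295 -0.390
outer loop
vertex -2.364 -2.937 2.397
vertex -3.43 -5.424 1.892
vertex -3.353 -3.862 0.885
endloop
endfacet
facet normal -0.488 -0.456 -0.745
outer loop
vertex -3.353 -3.862 0.885
vertex -4.616 -5.023 2.423
vertex -4.539 -3.461 1.416
endloop
endfacet
facet normal 0.042 0.840 -0.541
outer loop
vertex -4.539 -3.461 1.416
vertex -2.364 -2.937 2.397
vertex -3.353 -3.862 0.885
endloop
endfacet
facet normal -0.042 -0.840 0.541
outer loop
vertex -3.43 -5.424 1.892
vertex -3.627 -4.098 3.935
vertex -4.616 -5.023 2.423
endloop
endfacet
facet normal 0.872 -0.295 -0.390
outer loop
vertex -2.441 -4.499 3.404
vertex -3.43 -5.424 1.892
vertex -2.364 -2.937 2.397
endloop
endfacet
facet normal -0.042 -0.840 0.541
outer loop
vertex -2.441 -4.499 3.404
vertex -3.627 -4.098 3.935
vertex -3.43 -5.424 1.892
endloop
endfacet
facet normal -0.872 0.295 0.390
outer loop
vertex -4.616 -5.023 2.423
vertex -3.627 -4.098 3.935
vertex -4.539 -3.461 1.416
endloop
endfacet
facet normal 0.042 0.840 -0.541
outer loop
vertex -3.55 -2.536 2.928
vertex -2.364 -2.937 2.397
vertex -4.539 -3.461 1.416
endloop
endfacet
facet normal -0.872 0.295 0.390
outer loop
vertex -4.539 -3.461 1.416
vertex -3.627 -4.098 3.935
vertex -3.55 -2.536 2.928
endloop
endfacet
facet normal 0.488 0.456 0.745
outer loop
vertex -3.55 -2.536 2.928
vertex -2.441 -4.499 3.404
vertex -2.364 -2.937 2.397
endloop
endfacet
facet normal 0.488 0.456 0.745
outer loop
vertex -3.627 -4.098 3.935
vertex -2.441 -4.499 3.404
vertex -3.55 -2.536 2.928
endloop
endfacet

endsolid


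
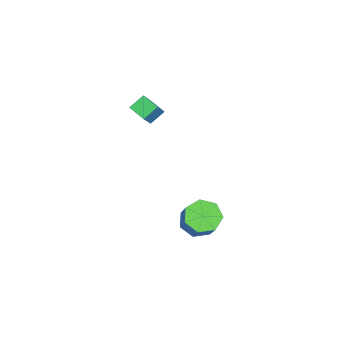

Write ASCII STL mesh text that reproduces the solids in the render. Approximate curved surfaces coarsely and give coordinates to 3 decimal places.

solid 
facet normal -0.547 -0.756 0.360
outer loop
vertex -2.628 -1.566 4.091
vertex -3.674 -1.364 2.925
vertex -2.142 -2.176 3.549
endloop
endfacet
facet normal 0.663 -0.127 0.738
outer loop
vertex -1.606 -1.436 3.195
vertex -2.628 -1.566 4.091
vertex -2.142 -2.176 3.549
endloop
endfacet
facet normal -0.547 -0.755 0.361
outer loop
vertex -2.142 -2.176 3.549
vertex -3.674 -1.364 2.925
vertex -3.189 -1.975 2.383
endloop
endfacet
facet normal 0.511 -0.643 -0.570
outer loop
vertex -3.189 -1.975 2.383
vertex -1.606 -1.436 3.195
vertex -2.142 -2.176 3.549
endloop
endfacet
facet normal -0.511 0.643 0.570
outer loop
vertex -2.628 -1.566 4.091
vertex -3.138 -0.624 2.571
vertex -3.674 -1.364 2.925
endloop
endfacet
facet normal 0.663 -0.128 0.738
outer loop
vertex -2.091 -0.825 3.737
vertex -2.628 -1.566 4.091
vertex -1.606 -1.436 3.195
endloop
endfacet
facet normal -0.511 0.643 0.570
outer loop
vertex -2.091 -0.825 3.737
vertex -3.138 -0.624 2.571
vertex -2.628 -1.566 4.091
endloop
endfacet
facet normal -0.663 0.128 -0.737
outer loop
vertex -3.674 -1.364 2.925
vertex -3.138 -0.624 2.571
vertex -3.189 -1.975 2.383
endloop
endfacet
facet normal 0.511 -0.643 -0.570
outer loop
vertex -2.652 -1.234 2.029
vertex -1.606 -1.436 3.195
vertex -3.189 -1.975 2.383
endloop
endfacet
facet normal -0.663 0.128 -0.738
outer loop
vertex -3.189 -1.975 2.383
vertex -3.138 -0.624 2.571
vertex -2.652 -1.234 2.029
endloop
endfacet
facet normal 0.548 0.755 -0.361
outer loop
vertex -2.652 -1.234 2.029
vertex -2.091 -0.825 3.737
vertex -1.606 -1.436 3.195
endloop
endfacet
facet normal 0.547 0.756 -0.361
outer loop
vertex -3.138 -0.624 2.571
vertex -2.091 -0.825 3.737
vertex -2.652 -1.234 2.029
endloop
endfacet
facet normal -0.628 -0.168 -0.760
outer loop
vertex 2.822 1.337 -1.39
vertex 2.114 1.507 -0.843
vertex 2.584 2.09 -1.36
endloop
endfacet
facet normal 0.718 0.253 -0.648
outer loop
vertex 2.822 1.337 -1.39
vertex 2.584 2.09 -1.36
vertex 4.114 1.684 0.177
endloop
endfacet
facet normal 0.718 0.252 -0.648
outer loop
vertex 4.114 1.684 0.177
vertex 2.584 2.09 -1.36
vertex 3.876 2.436 0.206
endloop
endfacet
facet normal 0.627 0.169 0.761
outer loop
vertex 4.114 1.684 0.177
vertex 3.876 2.436 0.206
vertex 3.406 1.853 0.723
endloop
endfacet
facet normal -0.627 -0.169 -0.760
outer loop
vertex 2.584 2.09 -1.36
vertex 2.114 1.507 -0.843
vertex 1.992 2.403 -0.941
endloop
endfacet
facet normal 0.212 0.903 -0.374
outer loop
vertex 2.584 2.09 -1.36
vertex 1.992 2.403 -0.941
vertex 3.876 2.436 0.206
endloop
endfacet
facet normal 0.213 0.902 -0.376
outer loop
vertex 3.876 2.436 0.206
vertex 1.992 2.403 -0.941
vertex 3.285 2.75 0.625
endloop
endfacet
facet normal 0.628 0.168 0.760
outer loop
vertex 3.876 2.436 0.206
vertex 3.285 2.75 0.625
vertex 3.406 1.853 0.723
endloop
endfacet
facet normal -0.627 -0.169 -0.761
outer loop
vertex 1.992 2.403 -0.941
vertex 2.114 1.507 -0.843
vertex 1.492 2.041 -0.449
endloop
endfacet
facet normal -0.454 0.873 0.181
outer loop
vertex 1.992 2.403 -0.941
vertex 1.492 2.041 -0.449
vertex 3.285 2.75 0.625
endloop
endfacet
facet normal -0.453 0.873 0.180
outer loop
vertex 3.285 2.75 0.625
vertex 1.492 2.041 -0.449
vertex 2.784 2.388 1.118
endloop
endfacet
facet normal 0.627 0.168 0.761
outer loop
vertex 3.285 2.75 0.625
vertex 2.784 2.388 1.118
vertex 3.406 1.853 0.723
endloop
endfacet
facet normal -0.627 -0.169 -0.761
outer loop
vertex 1.492 2.041 -0.449
vertex 2.114 1.507 -0.843
vertex 1.46 1.277 -0.253
endloop
endfacet
facet normal -0.778 0.187 0.600
outer loop
vertex 1.492 2.041 -0.449
vertex 1.46 1.277 -0.253
vertex 2.784 2.388 1.118
endloop
endfacet
facet normal -0.778 0.185 0.601
outer loop
vertex 2.784 2.388 1.118
vertex 1.46 1.277 -0.253
vertex 2.753 1.624 1.313
endloop
endfacet
facet normal 0.628 0.169 0.760
outer loop
vertex 2.784 2.388 1.118
vertex 2.753 1.624 1.313
vertex 3.406 1.853 0.723
endloop
endfacet
facet normal -0.627 -0.168 -0.761
outer loop
vertex 1.46 1.277 -0.253
vertex 2.114 1.507 -0.843
vertex 1.92 0.686 -0.502
endloop
endfacet
facet normal -0.516 -0.641 0.568
outer loop
vertex 1.46 1.277 -0.253
vertex 1.92 0.686 -0.502
vertex 2.753 1.624 1.313
endloop
endfacet
facet normal -0.517 -0.640 0.568
outer loop
vertex 2.753 1.624 1.313
vertex 1.92 0.686 -0.502
vertex 3.213 1.032 1.065
endloop
endfacet
facet normal 0.627 0.169 0.760
outer loop
vertex 2.753 1.624 1.313
vertex 3.213 1.032 1.065
vertex 3.406 1.853 0.723
endloop
endfacet
facet normal -0.628 -0.167 -0.760
outer loop
vertex 1.92 0.686 -0.502
vertex 2.114 1.507 -0.843
vertex 2.526 0.712 -1.008
endloop
endfacet
facet normal 0.133 -0.985 0.108
outer loop
vertex 1.92 0.686 -0.502
vertex 2.526 0.712 -1.008
vertex 3.213 1.032 1.065
endloop
endfacet
facet normal 0.134 -0.985 0.108
outer loop
vertex 3.213 1.032 1.065
vertex 2.526 0.712 -1.008
vertex 3.819 1.059 0.559
endloop
endfacet
facet normal 0.627 0.169 0.760
outer loop
vertex 3.213 1.032 1.065
vertex 3.819 1.059 0.559
vertex 3.406 1.853 0.723
endloop
endfacet
facet normal -0.628 -0.167 -0.760
outer loop
vertex 2.526 0.712 -1.008
vertex 2.114 1.507 -0.843
vertex 2.822 1.337 -1.39
endloop
endfacet
facet normal 0.683 -0.588 -0.433
outer loop
vertex 2.526 0.712 -1.008
vertex 2.822 1.337 -1.39
vertex 3.819 1.059 0.559
endloop
endfacet
facet normal 0.683 -0.587 -0.433
outer loop
vertex 3.819 1.059 0.559
vertex 2.822 1.337 -1.39
vertex 4.114 1.684 0.177
endloop
endfacet
facet normal 0.627 0.169 0.761
outer loop
vertex 3.819 1.059 0.559
vertex 4.114 1.684 0.177
vertex 3.406 1.853 0.723
endloop
endfacet

endsolid


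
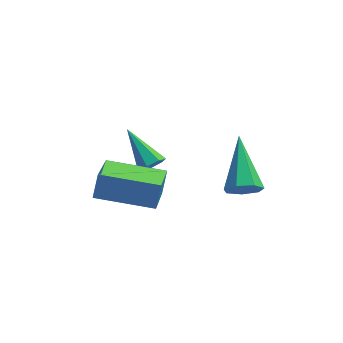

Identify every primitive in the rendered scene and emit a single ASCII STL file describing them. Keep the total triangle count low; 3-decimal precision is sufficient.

solid 
facet normal 0.010 -0.878 -0.479
outer loop
vertex 1.725 -2.04 -0.968
vertex 1.429 -1.771 -1.467
vertex 2.057 -1.824 -1.357
endloop
endfacet
facet normal 0.769 -0.030 0.639
outer loop
vertex 1.725 -2.04 -0.968
vertex 2.057 -1.824 -1.357
vertex 1.411 0.011 -0.493
endloop
endfacet
facet normal 0.010 -0.878 -0.479
outer loop
vertex 2.057 -1.824 -1.357
vertex 1.429 -1.771 -1.467
vertex 1.916 -1.568 -1.829
endloop
endfacet
facet normal 0.928 0.364 -0.080
outer loop
vertex 2.057 -1.824 -1.357
vertex 1.916 -1.568 -1.829
vertex 1.411 0.011 -0.493
endloop
endfacet
facet normal 0.009 -0.877 -0.480
outer loop
vertex 1.916 -1.568 -1.829
vertex 1.429 -1.771 -1.467
vertex 1.408 -1.464 -2.028
endloop
endfacet
facet normal 0.387 0.665 -0.639
outer loop
vertex 1.916 -1.568 -1.829
vertex 1.408 -1.464 -2.028
vertex 1.411 0.011 -0.493
endloop
endfacet
facet normal 0.008 -0.877 -0.480
outer loop
vertex 1.408 -1.464 -2.028
vertex 1.429 -1.771 -1.467
vertex 0.915 -1.591 -1.804
endloop
endfacet
facet normal -0.448 0.645 -0.619
outer loop
vertex 1.408 -1.464 -2.028
vertex 0.915 -1.591 -1.804
vertex 1.411 0.011 -0.493
endloop
endfacet
facet normal 0.007 -0.878 -0.479
outer loop
vertex 0.915 -1.591 -1.804
vertex 1.429 -1.771 -1.467
vertex 0.81 -1.853 -1.326
endloop
endfacet
facet normal -0.947 0.320 -0.033
outer loop
vertex 0.915 -1.591 -1.804
vertex 0.81 -1.853 -1.326
vertex 1.411 0.011 -0.493
endloop
endfacet
facet normal 0.007 -0.878 -0.479
outer loop
vertex 0.81 -1.853 -1.326
vertex 1.429 -1.771 -1.467
vertex 1.17 -2.053 -0.954
endloop
endfacet
facet normal -0.734 -0.065 0.676
outer loop
vertex 0.81 -1.853 -1.326
vertex 1.17 -2.053 -0.954
vertex 1.411 0.011 -0.493
endloop
endfacet
facet normal 0.009 -0.878 -0.478
outer loop
vertex 1.17 -2.053 -0.954
vertex 1.429 -1.771 -1.467
vertex 1.725 -2.04 -0.968
endloop
endfacet
facet normal 0.030 -0.221 0.975
outer loop
vertex 1.17 -2.053 -0.954
vertex 1.725 -2.04 -0.968
vertex 1.411 0.011 -0.493
endloop
endfacet
facet normal -0.970 0.215 0.114
outer loop
vertex -3.015 -1.439 -0.775
vertex -2.753 0.335 -1.886
vertex -3.197 -1.872 -1.508
endloop
endfacet
facet normal -0.124 -0.841 0.527
outer loop
vertex -1.287 -2.295 -1.734
vertex -3.015 -1.439 -0.775
vertex -3.197 -1.872 -1.508
endloop
endfacet
facet normal -0.970 0.215 0.115
outer loop
vertex -3.197 -1.872 -1.508
vertex -2.753 0.335 -1.886
vertex -2.936 -0.097 -2.619
endloop
endfacet
facet normal -0.210 -0.496 -0.842
outer loop
vertex -2.936 -0.097 -2.619
vertex -1.287 -2.295 -1.734
vertex -3.197 -1.872 -1.508
endloop
endfacet
facet normal 0.210 0.497 0.842
outer loop
vertex -3.015 -1.439 -0.775
vertex -0.843 -0.088 -2.112
vertex -2.753 0.335 -1.886
endloop
endfacet
facet normal -0.124 -0.841 0.527
outer loop
vertex -1.104 -1.863 -1.001
vertex -3.015 -1.439 -0.775
vertex -1.287 -2.295 -1.734
endloop
endfacet
facet normal 0.210 0.496 0.842
outer loop
vertex -1.104 -1.863 -1.001
vertex -0.843 -0.088 -2.112
vertex -3.015 -1.439 -0.775
endloop
endfacet
facet normal 0.124 0.841 -0.527
outer loop
vertex -2.753 0.335 -1.886
vertex -0.843 -0.088 -2.112
vertex -2.936 -0.097 -2.619
endloop
endfacet
facet normal -0.210 -0.497 -0.842
outer loop
vertex -1.025 -0.521 -2.845
vertex -1.287 -2.295 -1.734
vertex -2.936 -0.097 -2.619
endloop
endfacet
facet normal 0.124 0.841 -0.527
outer loop
vertex -2.936 -0.097 -2.619
vertex -0.843 -0.088 -2.112
vertex -1.025 -0.521 -2.845
endloop
endfacet
facet normal 0.970 -0.215 -0.115
outer loop
vertex -1.025 -0.521 -2.845
vertex -1.104 -1.863 -1.001
vertex -1.287 -2.295 -1.734
endloop
endfacet
facet normal 0.970 -0.214 -0.114
outer loop
vertex -0.843 -0.088 -2.112
vertex -1.104 -1.863 -1.001
vertex -1.025 -0.521 -2.845
endloop
endfacet
facet normal 0.465 -0.719 -0.517
outer loop
vertex -1.069 0.369 -2.027
vertex -1.298 0.535 -2.464
vertex -0.843 0.683 -2.26
endloop
endfacet
facet normal 0.570 0.184 0.801
outer loop
vertex -1.069 0.369 -2.027
vertex -0.843 0.683 -2.26
vertex -2.042 1.685 -1.636
endloop
endfacet
facet normal 0.465 -0.719 -0.516
outer loop
vertex -0.843 0.683 -2.26
vertex -1.298 0.535 -2.464
vertex -0.959 0.885 -2.646
endloop
endfacet
facet normal 0.682 0.712 0.168
outer loop
vertex -0.843 0.683 -2.26
vertex -0.959 0.885 -2.646
vertex -2.042 1.685 -1.636
endloop
endfacet
facet normal 0.464 -0.719 -0.518
outer loop
vertex -0.959 0.885 -2.646
vertex -1.298 0.535 -2.464
vertex -1.331 0.824 -2.895
endloop
endfacet
facet normal 0.183 0.857 -0.483
outer loop
vertex -0.959 0.885 -2.646
vertex -1.331 0.824 -2.895
vertex -2.042 1.685 -1.636
endloop
endfacet
facet normal 0.466 -0.718 -0.517
outer loop
vertex -1.331 0.824 -2.895
vertex -1.298 0.535 -2.464
vertex -1.677 0.545 -2.819
endloop
endfacet
facet normal -0.554 0.507 -0.660
outer loop
vertex -1.331 0.824 -2.895
vertex -1.677 0.545 -2.819
vertex -2.042 1.685 -1.636
endloop
endfacet
facet normal 0.465 -0.719 -0.517
outer loop
vertex -1.677 0.545 -2.819
vertex -1.298 0.535 -2.464
vertex -1.738 0.259 -2.476
endloop
endfacet
facet normal -0.970 -0.071 -0.231
outer loop
vertex -1.677 0.545 -2.819
vertex -1.738 0.259 -2.476
vertex -2.042 1.685 -1.636
endloop
endfacet
facet normal 0.465 -0.719 -0.516
outer loop
vertex -1.738 0.259 -2.476
vertex -1.298 0.535 -2.464
vertex -1.467 0.181 -2.123
endloop
endfacet
facet normal -0.755 -0.445 0.482
outer loop
vertex -1.738 0.259 -2.476
vertex -1.467 0.181 -2.123
vertex -2.042 1.685 -1.636
endloop
endfacet
facet normal 0.464 -0.719 -0.517
outer loop
vertex -1.467 0.181 -2.123
vertex -1.298 0.535 -2.464
vertex -1.069 0.369 -2.027
endloop
endfacet
facet normal -0.070 -0.332 0.941
outer loop
vertex -1.467 0.181 -2.123
vertex -1.069 0.369 -2.027
vertex -2.042 1.685 -1.636
endloop
endfacet

endsolid


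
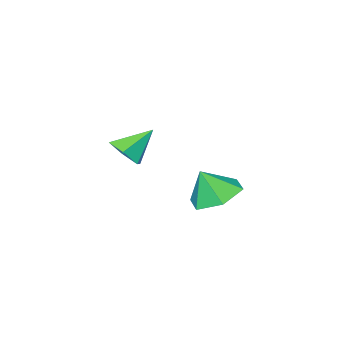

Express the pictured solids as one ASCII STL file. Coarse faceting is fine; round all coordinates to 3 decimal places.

solid 
facet normal 0.689 -0.250 -0.680
outer loop
vertex -2.637 0.769 -3.293
vertex -3.089 0.344 -3.595
vertex -3.048 1.003 -3.796
endloop
endfacet
facet normal 0.075 0.926 0.370
outer loop
vertex -2.637 0.769 -3.293
vertex -3.048 1.003 -3.796
vertex -3.951 0.656 -2.745
endloop
endfacet
facet normal 0.689 -0.250 -0.680
outer loop
vertex -3.048 1.003 -3.796
vertex -3.089 0.344 -3.595
vertex -3.5 0.578 -4.098
endloop
endfacet
facet normal -0.577 0.782 -0.237
outer loop
vertex -3.048 1.003 -3.796
vertex -3.5 0.578 -4.098
vertex -3.951 0.656 -2.745
endloop
endfacet
facet normal 0.689 -0.250 -0.680
outer loop
vertex -3.5 0.578 -4.098
vertex -3.089 0.344 -3.595
vertex -3.541 -0.081 -3.897
endloop
endfacet
facet normal -0.949 -0.037 -0.314
outer loop
vertex -3.5 0.578 -4.098
vertex -3.541 -0.081 -3.897
vertex -3.951 0.656 -2.745
endloop
endfacet
facet normal 0.689 -0.249 -0.680
outer loop
vertex -3.541 -0.081 -3.897
vertex -3.089 0.344 -3.595
vertex -3.13 -0.315 -3.395
endloop
endfacet
facet normal -0.669 -0.711 0.217
outer loop
vertex -3.541 -0.081 -3.897
vertex -3.13 -0.315 -3.395
vertex -3.951 0.656 -2.745
endloop
endfacet
facet normal 0.689 -0.249 -0.680
outer loop
vertex -3.13 -0.315 -3.395
vertex -3.089 0.344 -3.595
vertex -2.678 0.11 -3.093
endloop
endfacet
facet normal -0.018 -0.567 0.824
outer loop
vertex -3.13 -0.315 -3.395
vertex -2.678 0.11 -3.093
vertex -3.951 0.656 -2.745
endloop
endfacet
facet normal 0.689 -0.249 -0.680
outer loop
vertex -2.678 0.11 -3.093
vertex -3.089 0.344 -3.595
vertex -2.637 0.769 -3.293
endloop
endfacet
facet normal 0.354 0.251 0.901
outer loop
vertex -2.678 0.11 -3.093
vertex -2.637 0.769 -3.293
vertex -3.951 0.656 -2.745
endloop
endfacet
facet normal -0.359 0.273 -0.892
outer loop
vertex -2.856 3.949 -4.463
vertex -3.696 3.879 -4.146
vertex -3.255 4.661 -4.084
endloop
endfacet
facet normal 0.877 0.286 0.386
outer loop
vertex -2.856 3.949 -4.463
vertex -3.255 4.661 -4.084
vertex -3.304 3.581 -3.174
endloop
endfacet
facet normal -0.359 0.273 -0.893
outer loop
vertex -3.255 4.661 -4.084
vertex -3.696 3.879 -4.146
vertex -4.095 4.591 -3.768
endloop
endfacet
facet normal 0.230 0.621 0.749
outer loop
vertex -3.255 4.661 -4.084
vertex -4.095 4.591 -3.768
vertex -3.304 3.581 -3.174
endloop
endfacet
facet normal -0.359 0.273 -0.893
outer loop
vertex -4.095 4.591 -3.768
vertex -3.696 3.879 -4.146
vertex -4.535 3.809 -3.83
endloop
endfacet
facet normal -0.437 0.176 0.882
outer loop
vertex -4.095 4.591 -3.768
vertex -4.535 3.809 -3.83
vertex -3.304 3.581 -3.174
endloop
endfacet
facet normal -0.359 0.274 -0.892
outer loop
vertex -4.535 3.809 -3.83
vertex -3.696 3.879 -4.146
vertex -4.136 3.097 -4.209
endloop
endfacet
facet normal -0.459 -0.604 0.651
outer loop
vertex -4.535 3.809 -3.83
vertex -4.136 3.097 -4.209
vertex -3.304 3.581 -3.174
endloop
endfacet
facet normal -0.359 0.274 -0.892
outer loop
vertex -4.136 3.097 -4.209
vertex -3.696 3.879 -4.146
vertex -3.297 3.167 -4.525
endloop
endfacet
facet normal 0.187 -0.939 0.289
outer loop
vertex -4.136 3.097 -4.209
vertex -3.297 3.167 -4.525
vertex -3.304 3.581 -3.174
endloop
endfacet
facet normal -0.359 0.273 -0.892
outer loop
vertex -3.297 3.167 -4.525
vertex -3.696 3.879 -4.146
vertex -2.856 3.949 -4.463
endloop
endfacet
facet normal 0.855 -0.495 0.156
outer loop
vertex -3.297 3.167 -4.525
vertex -2.856 3.949 -4.463
vertex -3.304 3.581 -3.174
endloop
endfacet

endsolid


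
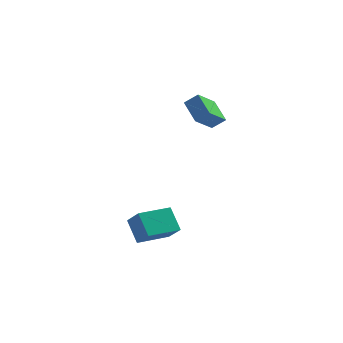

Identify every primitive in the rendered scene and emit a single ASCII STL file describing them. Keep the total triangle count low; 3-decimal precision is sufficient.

solid 
facet normal -0.568 0.620 0.542
outer loop
vertex -1.017 2.439 3.801
vertex -0.349 2.562 4.361
vertex -0.527 3.628 2.955
endloop
endfacet
facet normal -0.759 -0.140 -0.636
outer loop
vertex 0.309 2.718 2.159
vertex -1.017 2.439 3.801
vertex -0.527 3.628 2.955
endloop
endfacet
facet normal -0.568 0.619 0.542
outer loop
vertex -0.527 3.628 2.955
vertex -0.349 2.562 4.361
vertex 0.141 3.752 3.514
endloop
endfacet
facet normal 0.317 0.773 -0.550
outer loop
vertex 0.141 3.752 3.514
vertex 0.309 2.718 2.159
vertex -0.527 3.628 2.955
endloop
endfacet
facet normal -0.318 -0.773 0.549
outer loop
vertex -1.017 2.439 3.801
vertex 0.487 1.652 3.565
vertex -0.349 2.562 4.361
endloop
endfacet
facet normal -0.758 -0.141 -0.636
outer loop
vertex -0.181 1.528 3.006
vertex -1.017 2.439 3.801
vertex 0.309 2.718 2.159
endloop
endfacet
facet normal -0.318 -0.772 0.551
outer loop
vertex -0.181 1.528 3.006
vertex 0.487 1.652 3.565
vertex -1.017 2.439 3.801
endloop
endfacet
facet normal 0.759 0.140 0.636
outer loop
vertex -0.349 2.562 4.361
vertex 0.487 1.652 3.565
vertex 0.141 3.752 3.514
endloop
endfacet
facet normal 0.319 0.772 -0.550
outer loop
vertex 0.977 2.841 2.719
vertex 0.309 2.718 2.159
vertex 0.141 3.752 3.514
endloop
endfacet
facet normal 0.758 0.140 0.637
outer loop
vertex 0.141 3.752 3.514
vertex 0.487 1.652 3.565
vertex 0.977 2.841 2.719
endloop
endfacet
facet normal 0.568 -0.619 -0.542
outer loop
vertex 0.977 2.841 2.719
vertex -0.181 1.528 3.006
vertex 0.309 2.718 2.159
endloop
endfacet
facet normal 0.568 -0.620 -0.542
outer loop
vertex 0.487 1.652 3.565
vertex -0.181 1.528 3.006
vertex 0.977 2.841 2.719
endloop
endfacet
facet normal -0.659 -0.752 0.022
outer loop
vertex -1.738 -2.503 -1.611
vertex -2.507 -1.854 -2.48
vertex -1.046 -3.142 -2.701
endloop
endfacet
facet normal 0.579 -0.488 0.653
outer loop
vertex 0.107 -1.826 -2.74
vertex -1.738 -2.503 -1.611
vertex -1.046 -3.142 -2.701
endloop
endfacet
facet normal -0.659 -0.752 0.022
outer loop
vertex -1.046 -3.142 -2.701
vertex -2.507 -1.854 -2.48
vertex -1.816 -2.492 -3.57
endloop
endfacet
facet normal 0.480 -0.443 -0.757
outer loop
vertex -1.816 -2.492 -3.57
vertex 0.107 -1.826 -2.74
vertex -1.046 -3.142 -2.701
endloop
endfacet
facet normal -0.481 0.443 0.757
outer loop
vertex -1.738 -2.503 -1.611
vertex -1.354 -0.538 -2.519
vertex -2.507 -1.854 -2.48
endloop
endfacet
facet normal 0.579 -0.489 0.653
outer loop
vertex -0.584 -1.188 -1.65
vertex -1.738 -2.503 -1.611
vertex 0.107 -1.826 -2.74
endloop
endfacet
facet normal -0.480 0.444 0.757
outer loop
vertex -0.584 -1.188 -1.65
vertex -1.354 -0.538 -2.519
vertex -1.738 -2.503 -1.611
endloop
endfacet
facet normal -0.579 0.488 -0.653
outer loop
vertex -2.507 -1.854 -2.48
vertex -1.354 -0.538 -2.519
vertex -1.816 -2.492 -3.57
endloop
endfacet
facet normal 0.480 -0.444 -0.757
outer loop
vertex -0.662 -1.177 -3.609
vertex 0.107 -1.826 -2.74
vertex -1.816 -2.492 -3.57
endloop
endfacet
facet normal -0.578 0.488 -0.653
outer loop
vertex -1.816 -2.492 -3.57
vertex -1.354 -0.538 -2.519
vertex -0.662 -1.177 -3.609
endloop
endfacet
facet normal 0.659 0.752 -0.022
outer loop
vertex -0.662 -1.177 -3.609
vertex -0.584 -1.188 -1.65
vertex 0.107 -1.826 -2.74
endloop
endfacet
facet normal 0.659 0.752 -0.022
outer loop
vertex -1.354 -0.538 -2.519
vertex -0.584 -1.188 -1.65
vertex -0.662 -1.177 -3.609
endloop
endfacet

endsolid


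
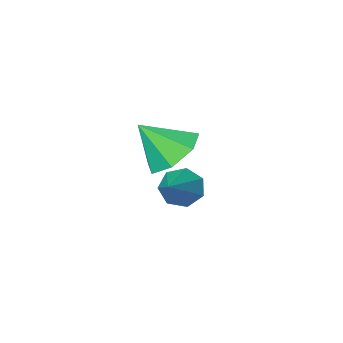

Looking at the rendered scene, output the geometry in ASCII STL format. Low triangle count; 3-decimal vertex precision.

solid 
facet normal -0.568 0.353 -0.744
outer loop
vertex -1.645 -0.883 -1.548
vertex -2.096 -0.36 -0.956
vertex -1.347 -0.161 -1.433
endloop
endfacet
facet normal 0.920 -0.352 -0.175
outer loop
vertex -1.645 -0.883 -1.548
vertex -1.347 -0.161 -1.433
vertex -1.324 -0.84 0.056
endloop
endfacet
facet normal -0.567 0.354 -0.744
outer loop
vertex -1.347 -0.161 -1.433
vertex -2.096 -0.36 -0.956
vertex -1.613 0.411 -0.958
endloop
endfacet
facet normal 0.936 0.325 0.134
outer loop
vertex -1.347 -0.161 -1.433
vertex -1.613 0.411 -0.958
vertex -1.324 -0.84 0.056
endloop
endfacet
facet normal -0.567 0.353 -0.744
outer loop
vertex -1.613 0.411 -0.958
vertex -2.096 -0.36 -0.956
vertex -2.242 0.403 -0.482
endloop
endfacet
facet normal 0.469 0.619 0.630
outer loop
vertex -1.613 0.411 -0.958
vertex -2.242 0.403 -0.482
vertex -1.324 -0.84 0.056
endloop
endfacet
facet normal -0.568 0.353 -0.744
outer loop
vertex -2.242 0.403 -0.482
vertex -2.096 -0.36 -0.956
vertex -2.762 -0.18 -0.362
endloop
endfacet
facet normal -0.131 0.311 0.941
outer loop
vertex -2.242 0.403 -0.482
vertex -2.762 -0.18 -0.362
vertex -1.324 -0.84 0.056
endloop
endfacet
facet normal -0.568 0.353 -0.744
outer loop
vertex -2.762 -0.18 -0.362
vertex -2.096 -0.36 -0.956
vertex -2.78 -0.898 -0.689
endloop
endfacet
facet normal -0.412 -0.369 0.833
outer loop
vertex -2.762 -0.18 -0.362
vertex -2.78 -0.898 -0.689
vertex -1.324 -0.84 0.056
endloop
endfacet
facet normal -0.568 0.353 -0.744
outer loop
vertex -2.78 -0.898 -0.689
vertex -2.096 -0.36 -0.956
vertex -2.283 -1.211 -1.217
endloop
endfacet
facet normal -0.161 -0.908 0.386
outer loop
vertex -2.78 -0.898 -0.689
vertex -2.283 -1.211 -1.217
vertex -1.324 -0.84 0.056
endloop
endfacet
facet normal -0.567 0.353 -0.744
outer loop
vertex -2.283 -1.211 -1.217
vertex -2.096 -0.36 -0.956
vertex -1.645 -0.883 -1.548
endloop
endfacet
facet normal 0.431 -0.900 -0.062
outer loop
vertex -2.283 -1.211 -1.217
vertex -1.645 -0.883 -1.548
vertex -1.324 -0.84 0.056
endloop
endfacet
facet normal -0.602 -0.591 -0.537
outer loop
vertex -3.055 -2.377 -4.372
vertex -3.514 -2.365 -3.87
vertex -3.455 -1.944 -4.4
endloop
endfacet
facet normal 0.606 0.521 -0.602
outer loop
vertex -3.055 -2.377 -4.372
vertex -3.455 -1.944 -4.4
vertex -2.526 -1.395 -2.99
endloop
endfacet
facet normal -0.602 -0.591 -0.537
outer loop
vertex -3.455 -1.944 -4.4
vertex -3.514 -2.365 -3.87
vertex -3.899 -1.828 -4.03
endloop
endfacet
facet normal -0.038 0.939 -0.341
outer loop
vertex -3.455 -1.944 -4.4
vertex -3.899 -1.828 -4.03
vertex -2.526 -1.395 -2.99
endloop
endfacet
facet normal -0.602 -0.592 -0.536
outer loop
vertex -3.899 -1.828 -4.03
vertex -3.514 -2.365 -3.87
vertex -4.053 -2.116 -3.539
endloop
endfacet
facet normal -0.496 0.808 0.318
outer loop
vertex -3.899 -1.828 -4.03
vertex -4.053 -2.116 -3.539
vertex -2.526 -1.395 -2.99
endloop
endfacet
facet normal -0.602 -0.591 -0.536
outer loop
vertex -4.053 -2.116 -3.539
vertex -3.514 -2.365 -3.87
vertex -3.801 -2.592 -3.297
endloop
endfacet
facet normal -0.422 0.224 0.879
outer loop
vertex -4.053 -2.116 -3.539
vertex -3.801 -2.592 -3.297
vertex -2.526 -1.395 -2.99
endloop
endfacet
facet normal -0.603 -0.591 -0.536
outer loop
vertex -3.801 -2.592 -3.297
vertex -3.514 -2.365 -3.87
vertex -3.333 -2.897 -3.487
endloop
endfacet
facet normal 0.129 -0.374 0.919
outer loop
vertex -3.801 -2.592 -3.297
vertex -3.333 -2.897 -3.487
vertex -2.526 -1.395 -2.99
endloop
endfacet
facet normal -0.602 -0.591 -0.537
outer loop
vertex -3.333 -2.897 -3.487
vertex -3.514 -2.365 -3.87
vertex -3.001 -2.801 -3.965
endloop
endfacet
facet normal 0.741 -0.533 0.408
outer loop
vertex -3.333 -2.897 -3.487
vertex -3.001 -2.801 -3.965
vertex -2.526 -1.395 -2.99
endloop
endfacet
facet normal -0.602 -0.592 -0.536
outer loop
vertex -3.001 -2.801 -3.965
vertex -3.514 -2.365 -3.87
vertex -3.055 -2.377 -4.372
endloop
endfacet
facet normal 0.954 -0.136 -0.268
outer loop
vertex -3.001 -2.801 -3.965
vertex -3.055 -2.377 -4.372
vertex -2.526 -1.395 -2.99
endloop
endfacet

endsolid


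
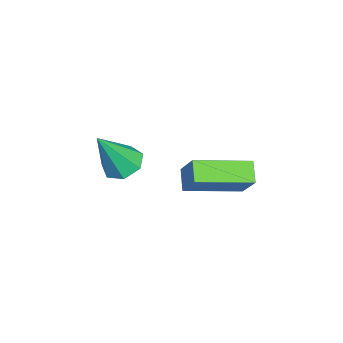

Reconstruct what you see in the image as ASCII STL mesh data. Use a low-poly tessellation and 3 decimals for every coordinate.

solid 
facet normal -0.796 -0.193 0.573
outer loop
vertex -1.516 -0.341 -1.601
vertex -2.218 1.416 -1.983
vertex -2.116 -0.795 -2.587
endloop
endfacet
facet normal 0.364 -0.910 0.198
outer loop
vertex -1.462 -0.636 -3.057
vertex -1.516 -0.341 -1.601
vertex -2.116 -0.795 -2.587
endloop
endfacet
facet normal -0.797 -0.193 0.573
outer loop
vertex -2.116 -0.795 -2.587
vertex -2.218 1.416 -1.983
vertex -2.817 0.962 -2.969
endloop
endfacet
facet normal -0.483 -0.366 -0.796
outer loop
vertex -2.817 0.962 -2.969
vertex -1.462 -0.636 -3.057
vertex -2.116 -0.795 -2.587
endloop
endfacet
facet normal 0.483 0.366 0.796
outer loop
vertex -1.516 -0.341 -1.601
vertex -1.564 1.575 -2.453
vertex -2.218 1.416 -1.983
endloop
endfacet
facet normal 0.364 -0.910 0.198
outer loop
vertex -0.863 -0.182 -2.071
vertex -1.516 -0.341 -1.601
vertex -1.462 -0.636 -3.057
endloop
endfacet
facet normal 0.483 0.366 0.795
outer loop
vertex -0.863 -0.182 -2.071
vertex -1.564 1.575 -2.453
vertex -1.516 -0.341 -1.601
endloop
endfacet
facet normal -0.364 0.910 -0.198
outer loop
vertex -2.218 1.416 -1.983
vertex -1.564 1.575 -2.453
vertex -2.817 0.962 -2.969
endloop
endfacet
facet normal -0.483 -0.366 -0.795
outer loop
vertex -2.164 1.121 -3.439
vertex -1.462 -0.636 -3.057
vertex -2.817 0.962 -2.969
endloop
endfacet
facet normal -0.364 0.910 -0.198
outer loop
vertex -2.817 0.962 -2.969
vertex -1.564 1.575 -2.453
vertex -2.164 1.121 -3.439
endloop
endfacet
facet normal 0.796 0.194 -0.573
outer loop
vertex -2.164 1.121 -3.439
vertex -0.863 -0.182 -2.071
vertex -1.462 -0.636 -3.057
endloop
endfacet
facet normal 0.796 0.193 -0.573
outer loop
vertex -1.564 1.575 -2.453
vertex -0.863 -0.182 -2.071
vertex -2.164 1.121 -3.439
endloop
endfacet
facet normal -0.333 0.363 -0.870
outer loop
vertex -3.301 -3.351 -4.304
vertex -3.797 -2.926 -3.937
vertex -3.094 -2.758 -4.136
endloop
endfacet
facet normal 0.948 -0.301 -0.104
outer loop
vertex -3.301 -3.351 -4.304
vertex -3.094 -2.758 -4.136
vertex -3.163 -3.614 -2.283
endloop
endfacet
facet normal -0.333 0.362 -0.871
outer loop
vertex -3.094 -2.758 -4.136
vertex -3.797 -2.926 -3.937
vertex -3.416 -2.29 -3.818
endloop
endfacet
facet normal 0.868 0.438 0.235
outer loop
vertex -3.094 -2.758 -4.136
vertex -3.416 -2.29 -3.818
vertex -3.163 -3.614 -2.283
endloop
endfacet
facet normal -0.334 0.363 -0.870
outer loop
vertex -3.416 -2.29 -3.818
vertex -3.797 -2.926 -3.937
vertex -4.025 -2.302 -3.589
endloop
endfacet
facet normal 0.217 0.757 0.617
outer loop
vertex -3.416 -2.29 -3.818
vertex -4.025 -2.302 -3.589
vertex -3.163 -3.614 -2.283
endloop
endfacet
facet normal -0.334 0.363 -0.870
outer loop
vertex -4.025 -2.302 -3.589
vertex -3.797 -2.926 -3.937
vertex -4.462 -2.783 -3.622
endloop
endfacet
facet normal -0.512 0.413 0.753
outer loop
vertex -4.025 -2.302 -3.589
vertex -4.462 -2.783 -3.622
vertex -3.163 -3.614 -2.283
endloop
endfacet
facet normal -0.334 0.363 -0.870
outer loop
vertex -4.462 -2.783 -3.622
vertex -3.797 -2.926 -3.937
vertex -4.398 -3.371 -3.892
endloop
endfacet
facet normal -0.772 -0.333 0.542
outer loop
vertex -4.462 -2.783 -3.622
vertex -4.398 -3.371 -3.892
vertex -3.163 -3.614 -2.283
endloop
endfacet
facet normal -0.334 0.363 -0.870
outer loop
vertex -4.398 -3.371 -3.892
vertex -3.797 -2.926 -3.937
vertex -3.881 -3.625 -4.196
endloop
endfacet
facet normal -0.367 -0.919 0.143
outer loop
vertex -4.398 -3.371 -3.892
vertex -3.881 -3.625 -4.196
vertex -3.163 -3.614 -2.283
endloop
endfacet
facet normal -0.333 0.363 -0.870
outer loop
vertex -3.881 -3.625 -4.196
vertex -3.797 -2.926 -3.937
vertex -3.301 -3.351 -4.304
endloop
endfacet
facet normal 0.400 -0.905 -0.145
outer loop
vertex -3.881 -3.625 -4.196
vertex -3.301 -3.351 -4.304
vertex -3.163 -3.614 -2.283
endloop
endfacet

endsolid


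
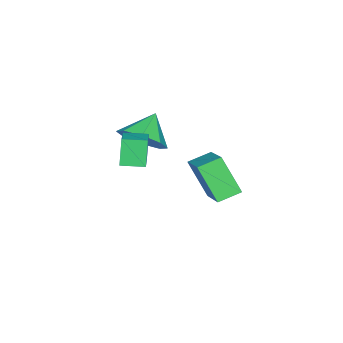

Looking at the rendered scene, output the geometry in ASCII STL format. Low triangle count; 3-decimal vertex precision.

solid 
facet normal -0.714 -0.521 -0.468
outer loop
vertex -0.643 -3.537 -1.671
vertex -1.36 -2.838 -1.355
vertex -0.357 -2.548 -3.208
endloop
endfacet
facet normal 0.683 -0.665 -0.301
outer loop
vertex 1.02 -1.542 -2.305
vertex -0.643 -3.537 -1.671
vertex -0.357 -2.548 -3.208
endloop
endfacet
facet normal -0.713 -0.522 -0.468
outer loop
vertex -0.357 -2.548 -3.208
vertex -1.36 -2.838 -1.355
vertex -1.074 -1.85 -2.893
endloop
endfacet
facet normal 0.155 0.534 -0.831
outer loop
vertex -1.074 -1.85 -2.893
vertex 1.02 -1.542 -2.305
vertex -0.357 -2.548 -3.208
endloop
endfacet
facet normal -0.155 -0.534 0.831
outer loop
vertex -0.643 -3.537 -1.671
vertex 0.017 -1.832 -0.452
vertex -1.36 -2.838 -1.355
endloop
endfacet
facet normal 0.684 -0.665 -0.300
outer loop
vertex 0.734 -2.53 -0.767
vertex -0.643 -3.537 -1.671
vertex 1.02 -1.542 -2.305
endloop
endfacet
facet normal -0.155 -0.534 0.831
outer loop
vertex 0.734 -2.53 -0.767
vertex 0.017 -1.832 -0.452
vertex -0.643 -3.537 -1.671
endloop
endfacet
facet normal -0.683 0.666 0.300
outer loop
vertex -1.36 -2.838 -1.355
vertex 0.017 -1.832 -0.452
vertex -1.074 -1.85 -2.893
endloop
endfacet
facet normal 0.155 0.534 -0.831
outer loop
vertex 0.303 -0.843 -1.989
vertex 1.02 -1.542 -2.305
vertex -1.074 -1.85 -2.893
endloop
endfacet
facet normal -0.684 0.665 0.301
outer loop
vertex -1.074 -1.85 -2.893
vertex 0.017 -1.832 -0.452
vertex 0.303 -0.843 -1.989
endloop
endfacet
facet normal 0.714 0.521 0.468
outer loop
vertex 0.303 -0.843 -1.989
vertex 0.734 -2.53 -0.767
vertex 1.02 -1.542 -2.305
endloop
endfacet
facet normal 0.713 0.521 0.468
outer loop
vertex 0.017 -1.832 -0.452
vertex 0.734 -2.53 -0.767
vertex 0.303 -0.843 -1.989
endloop
endfacet
facet normal 0.768 -0.072 -0.636
outer loop
vertex 3.097 -3.73 2.248
vertex 2.449 -4.049 1.501
vertex 2.802 -3.125 1.823
endloop
endfacet
facet normal -0.020 0.568 0.823
outer loop
vertex 3.097 -3.73 2.248
vertex 2.802 -3.125 1.823
vertex 1.411 -3.951 2.359
endloop
endfacet
facet normal 0.769 -0.072 -0.636
outer loop
vertex 2.802 -3.125 1.823
vertex 2.449 -4.049 1.501
vertex 2.3 -3.062 1.209
endloop
endfacet
facet normal -0.359 0.852 0.381
outer loop
vertex 2.802 -3.125 1.823
vertex 2.3 -3.062 1.209
vertex 1.411 -3.951 2.359
endloop
endfacet
facet normal 0.768 -0.072 -0.636
outer loop
vertex 2.3 -3.062 1.209
vertex 2.449 -4.049 1.501
vertex 1.885 -3.577 0.766
endloop
endfacet
facet normal -0.748 0.661 -0.067
outer loop
vertex 2.3 -3.062 1.209
vertex 1.885 -3.577 0.766
vertex 1.411 -3.951 2.359
endloop
endfacet
facet normal 0.768 -0.072 -0.636
outer loop
vertex 1.885 -3.577 0.766
vertex 2.449 -4.049 1.501
vertex 1.8 -4.368 0.753
endloop
endfacet
facet normal -0.960 0.107 -0.260
outer loop
vertex 1.885 -3.577 0.766
vertex 1.8 -4.368 0.753
vertex 1.411 -3.951 2.359
endloop
endfacet
facet normal 0.769 -0.073 -0.636
outer loop
vertex 1.8 -4.368 0.753
vertex 2.449 -4.049 1.501
vertex 2.095 -4.972 1.179
endloop
endfacet
facet normal -0.870 -0.485 -0.085
outer loop
vertex 1.8 -4.368 0.753
vertex 2.095 -4.972 1.179
vertex 1.411 -3.951 2.359
endloop
endfacet
facet normal 0.768 -0.073 -0.636
outer loop
vertex 2.095 -4.972 1.179
vertex 2.449 -4.049 1.501
vertex 2.597 -5.036 1.793
endloop
endfacet
facet normal -0.533 -0.768 0.356
outer loop
vertex 2.095 -4.972 1.179
vertex 2.597 -5.036 1.793
vertex 1.411 -3.951 2.359
endloop
endfacet
facet normal 0.768 -0.073 -0.636
outer loop
vertex 2.597 -5.036 1.793
vertex 2.449 -4.049 1.501
vertex 3.013 -4.521 2.236
endloop
endfacet
facet normal -0.143 -0.576 0.805
outer loop
vertex 2.597 -5.036 1.793
vertex 3.013 -4.521 2.236
vertex 1.411 -3.951 2.359
endloop
endfacet
facet normal 0.768 -0.072 -0.636
outer loop
vertex 3.013 -4.521 2.236
vertex 2.449 -4.049 1.501
vertex 3.097 -3.73 2.248
endloop
endfacet
facet normal 0.069 -0.022 0.997
outer loop
vertex 3.013 -4.521 2.236
vertex 3.097 -3.73 2.248
vertex 1.411 -3.951 2.359
endloop
endfacet
facet normal -0.844 -0.365 -0.393
outer loop
vertex 3.359 -4.378 2.39
vertex 3.002 -3.499 2.341
vertex 3.818 -4.254 1.289
endloop
endfacet
facet normal 0.376 -0.925 0.052
outer loop
vertex 4.958 -3.761 1.819
vertex 3.359 -4.378 2.39
vertex 3.818 -4.254 1.289
endloop
endfacet
facet normal -0.844 -0.364 -0.393
outer loop
vertex 3.818 -4.254 1.289
vertex 3.002 -3.499 2.341
vertex 3.462 -3.375 1.239
endloop
endfacet
facet normal 0.382 0.103 -0.918
outer loop
vertex 3.462 -3.375 1.239
vertex 4.958 -3.761 1.819
vertex 3.818 -4.254 1.289
endloop
endfacet
facet normal -0.382 -0.104 0.918
outer loop
vertex 3.359 -4.378 2.39
vertex 4.142 -3.006 2.871
vertex 3.002 -3.499 2.341
endloop
endfacet
facet normal 0.376 -0.925 0.053
outer loop
vertex 4.498 -3.885 2.921
vertex 3.359 -4.378 2.39
vertex 4.958 -3.761 1.819
endloop
endfacet
facet normal -0.383 -0.103 0.918
outer loop
vertex 4.498 -3.885 2.921
vertex 4.142 -3.006 2.871
vertex 3.359 -4.378 2.39
endloop
endfacet
facet normal -0.376 0.925 -0.053
outer loop
vertex 3.002 -3.499 2.341
vertex 4.142 -3.006 2.871
vertex 3.462 -3.375 1.239
endloop
endfacet
facet normal 0.383 0.104 -0.918
outer loop
vertex 4.601 -2.882 1.77
vertex 4.958 -3.761 1.819
vertex 3.462 -3.375 1.239
endloop
endfacet
facet normal -0.376 0.925 -0.053
outer loop
vertex 3.462 -3.375 1.239
vertex 4.142 -3.006 2.871
vertex 4.601 -2.882 1.77
endloop
endfacet
facet normal 0.844 0.365 0.393
outer loop
vertex 4.601 -2.882 1.77
vertex 4.498 -3.885 2.921
vertex 4.958 -3.761 1.819
endloop
endfacet
facet normal 0.844 0.364 0.393
outer loop
vertex 4.142 -3.006 2.871
vertex 4.498 -3.885 2.921
vertex 4.601 -2.882 1.77
endloop
endfacet

endsolid
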